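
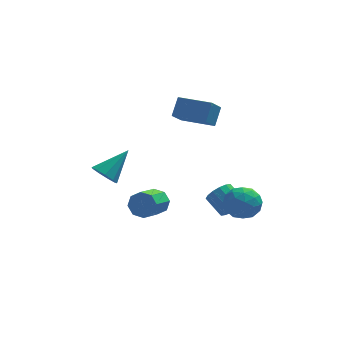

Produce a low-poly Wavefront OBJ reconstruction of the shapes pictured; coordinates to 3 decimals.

v 3.08 -0.755 -3.609
v 3.438 -0.225 -4.055
v 2.838 0.666 -3.476
v 2.48 0.135 -3.031
v 3.102 -0.321 -4.256
v 2.502 0.57 -3.678
v 2.76 -0.533 -4.285
v 2.159 0.358 -3.706
v 2.503 -0.805 -4.132
v 1.903 0.086 -3.553
v 2.401 -1.063 -3.839
v 1.801 -0.173 -3.261
v 2.481 -1.24 -3.485
v 1.881 -0.349 -2.906
v 2.722 -1.286 -3.164
v 2.122 -0.395 -2.585
v 3.058 -1.19 -2.962
v 2.458 -0.299 -2.384
v 3.401 -0.978 -2.934
v 2.8 -0.087 -2.355
v 3.657 -0.706 -3.087
v 3.057 0.185 -2.508
v 3.759 -0.447 -3.379
v 3.159 0.443 -2.801
v 3.679 -0.271 -3.734
v 3.079 0.62 -3.155
v 3.75 -2.043 -2.749
v 4.29 -2.546 -2.06
v 2.37 -2.554 -2.04
v 2.91 -3.057 -1.351
v 2.906 -2.047 -1.351
v 3.759 -1.732 -1.789
v 2.901 -3.368 -2.311
v 3.754 -3.053 -2.749
v 3.765 -3.365 -1.79
v 3.768 -2.549 -1.196
v 2.892 -2.551 -2.904
v 2.895 -1.735 -2.31
v 4.141 -2.25 -2.467
v 2.519 -2.85 -1.633
v 2.517 -2.257 -1.633
v 2.834 -2.552 -1.228
v 3.829 -1.771 -2.307
v 4.146 -2.067 -1.903
v 3.333 -1.774 -1.485
v 2.514 -3.033 -2.197
v 2.831 -3.329 -1.793
v 3.826 -2.548 -2.872
v 4.143 -2.843 -2.467
v 3.327 -3.326 -2.615
v 4.15 -3.027 -1.903
v 3.339 -3.327 -1.486
v 3.334 -3.51 -2.05
v 3.835 -3.325 -2.308
v 4.152 -2.547 -1.554
v 3.341 -2.847 -1.137
v 3.339 -2.254 -1.137
v 3.84 -2.068 -1.395
v 3.843 -3.028 -1.395
v 3.319 -2.253 -2.963
v 2.508 -2.553 -2.546
v 2.82 -3.032 -2.705
v 3.321 -2.846 -2.963
v 3.321 -1.773 -2.614
v 2.51 -2.073 -2.197
v 2.825 -1.775 -1.792
v 3.326 -1.59 -2.05
v 2.817 -2.072 -2.705
v -0.701 -0.375 -3.204
v -0.247 -0.324 -2.571
v -0.986 -1.534 -1.944
v -1.439 -1.585 -2.576
v -0.744 0.004 -2.523
v -1.483 -1.206 -1.896
v -1.215 0.11 -2.874
v -1.954 -1.1 -2.247
v -1.385 -0.068 -3.418
v -2.124 -1.278 -2.791
v -1.154 -0.426 -3.836
v -1.893 -1.636 -3.209
v -0.657 -0.754 -3.884
v -1.396 -1.964 -3.257
v -0.186 -0.86 -3.533
v -0.925 -2.07 -2.906
v -0.016 -0.682 -2.989
v -0.755 -1.892 -2.362
v -3.202 -0.533 -1.04
v -2.605 -0.921 -1.383
v -1.958 0.333 0.14
v -2.691 -0.452 -1.637
v -3.015 -0.021 -1.612
v -3.426 0.171 -1.319
v -3.733 0.034 -0.896
v -3.791 -0.368 -0.54
v -3.573 -0.848 -0.418
v -3.181 -1.18 -0.587
v -2.799 -1.209 -0.968
v 1.667 -1.174 2.912
v 2.026 -0.505 3.802
v 0.119 -0.258 2.847
v 0.478 0.412 3.737
v 2.202 -0.332 2.063
v 2.561 0.338 2.953
v 0.654 0.585 1.998
v 1.013 1.254 2.888
f 2 1 5
f 2 5 3
f 3 5 6
f 3 6 4
f 5 1 7
f 5 7 6
f 6 7 8
f 6 8 4
f 7 1 9
f 7 9 8
f 8 9 10
f 8 10 4
f 9 1 11
f 9 11 10
f 10 11 12
f 10 12 4
f 11 1 13
f 11 13 12
f 12 13 14
f 12 14 4
f 13 1 15
f 13 15 14
f 14 15 16
f 14 16 4
f 15 1 17
f 15 17 16
f 16 17 18
f 16 18 4
f 17 1 19
f 17 19 18
f 18 19 20
f 18 20 4
f 19 1 21
f 19 21 20
f 20 21 22
f 20 22 4
f 21 1 23
f 21 23 22
f 22 23 24
f 22 24 4
f 23 1 25
f 23 25 24
f 24 25 26
f 24 26 4
f 25 1 2
f 25 2 26
f 26 2 3
f 26 3 4
f 27 64 43
f 64 38 67
f 43 67 32
f 64 67 43
f 27 43 39
f 43 32 44
f 39 44 28
f 43 44 39
f 27 39 48
f 39 28 49
f 48 49 34
f 39 49 48
f 27 48 60
f 48 34 63
f 60 63 37
f 48 63 60
f 27 60 64
f 60 37 68
f 64 68 38
f 60 68 64
f 28 44 55
f 44 32 58
f 55 58 36
f 44 58 55
f 32 67 45
f 67 38 66
f 45 66 31
f 67 66 45
f 38 68 65
f 68 37 61
f 65 61 29
f 68 61 65
f 37 63 62
f 63 34 50
f 62 50 33
f 63 50 62
f 34 49 54
f 49 28 51
f 54 51 35
f 49 51 54
f 30 56 42
f 56 36 57
f 42 57 31
f 56 57 42
f 30 42 40
f 42 31 41
f 40 41 29
f 42 41 40
f 30 40 47
f 40 29 46
f 47 46 33
f 40 46 47
f 30 47 52
f 47 33 53
f 52 53 35
f 47 53 52
f 30 52 56
f 52 35 59
f 56 59 36
f 52 59 56
f 31 57 45
f 57 36 58
f 45 58 32
f 57 58 45
f 29 41 65
f 41 31 66
f 65 66 38
f 41 66 65
f 33 46 62
f 46 29 61
f 62 61 37
f 46 61 62
f 35 53 54
f 53 33 50
f 54 50 34
f 53 50 54
f 36 59 55
f 59 35 51
f 55 51 28
f 59 51 55
f 70 69 73
f 70 73 71
f 71 73 74
f 71 74 72
f 73 69 75
f 73 75 74
f 74 75 76
f 74 76 72
f 75 69 77
f 75 77 76
f 76 77 78
f 76 78 72
f 77 69 79
f 77 79 78
f 78 79 80
f 78 80 72
f 79 69 81
f 79 81 80
f 80 81 82
f 80 82 72
f 81 69 83
f 81 83 82
f 82 83 84
f 82 84 72
f 83 69 85
f 83 85 84
f 84 85 86
f 84 86 72
f 85 69 70
f 85 70 86
f 86 70 71
f 86 71 72
f 88 87 90
f 88 90 89
f 90 87 91
f 90 91 89
f 91 87 92
f 91 92 89
f 92 87 93
f 92 93 89
f 93 87 94
f 93 94 89
f 94 87 95
f 94 95 89
f 95 87 96
f 95 96 89
f 96 87 97
f 96 97 89
f 97 87 88
f 97 88 89
f 99 101 98
f 102 99 98
f 98 101 100
f 100 102 98
f 99 105 101
f 103 99 102
f 103 105 99
f 101 105 100
f 104 102 100
f 100 105 104
f 104 103 102
f 105 103 104



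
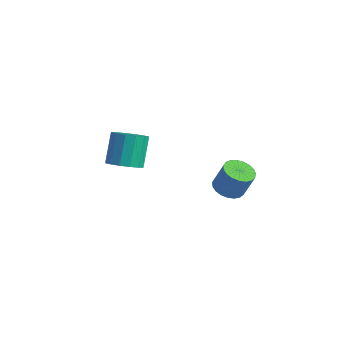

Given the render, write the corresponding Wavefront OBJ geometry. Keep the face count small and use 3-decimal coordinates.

v 3.383 1.283 -2.085
v 3.999 0.928 -2.249
v 4.434 1.123 -1.039
v 3.817 1.477 -0.875
v 4.07 1.214 -2.321
v 4.505 1.409 -1.111
v 4.022 1.512 -2.351
v 4.457 1.707 -1.142
v 3.864 1.771 -2.336
v 4.298 1.966 -1.126
v 3.622 1.945 -2.277
v 4.056 2.14 -1.068
v 3.339 2.004 -2.185
v 3.773 2.199 -0.976
v 3.064 1.939 -2.076
v 3.498 2.134 -0.866
v 2.843 1.76 -1.968
v 3.278 1.955 -0.758
v 2.716 1.499 -1.88
v 3.151 1.694 -0.671
v 2.705 1.2 -1.828
v 3.139 1.395 -0.618
v 2.81 0.916 -1.82
v 3.244 1.11 -0.61
v 3.015 0.695 -1.858
v 3.449 0.889 -0.648
v 3.283 0.575 -1.935
v 3.717 0.77 -0.725
v 3.568 0.578 -2.038
v 4.003 0.773 -0.828
v 3.822 0.703 -2.149
v 4.256 0.898 -0.939
v -1.377 0.024 -2.361
v -0.617 0.404 -2.362
v -1.042 1.257 -1.039
v -1.803 0.876 -1.039
v -0.874 0.662 -2.61
v -1.299 1.514 -1.288
v -1.265 0.748 -2.792
v -1.69 1.6 -1.469
v -1.687 0.641 -2.858
v -2.112 1.493 -1.535
v -2.025 0.368 -2.791
v -2.45 1.22 -1.468
v -2.19 0.003 -2.609
v -2.615 0.855 -1.286
v -2.138 -0.357 -2.361
v -2.563 0.496 -1.038
v -1.881 -0.614 -2.112
v -2.306 0.238 -0.79
v -1.49 -0.7 -1.931
v -1.915 0.152 -0.608
v -1.068 -0.593 -1.865
v -1.493 0.259 -0.542
v -0.73 -0.32 -1.932
v -1.155 0.532 -0.609
v -0.565 0.045 -2.114
v -0.99 0.897 -0.791
f 2 1 5
f 2 5 3
f 3 5 6
f 3 6 4
f 5 1 7
f 5 7 6
f 6 7 8
f 6 8 4
f 7 1 9
f 7 9 8
f 8 9 10
f 8 10 4
f 9 1 11
f 9 11 10
f 10 11 12
f 10 12 4
f 11 1 13
f 11 13 12
f 12 13 14
f 12 14 4
f 13 1 15
f 13 15 14
f 14 15 16
f 14 16 4
f 15 1 17
f 15 17 16
f 16 17 18
f 16 18 4
f 17 1 19
f 17 19 18
f 18 19 20
f 18 20 4
f 19 1 21
f 19 21 20
f 20 21 22
f 20 22 4
f 21 1 23
f 21 23 22
f 22 23 24
f 22 24 4
f 23 1 25
f 23 25 24
f 24 25 26
f 24 26 4
f 25 1 27
f 25 27 26
f 26 27 28
f 26 28 4
f 27 1 29
f 27 29 28
f 28 29 30
f 28 30 4
f 29 1 31
f 29 31 30
f 30 31 32
f 30 32 4
f 31 1 2
f 31 2 32
f 32 2 3
f 32 3 4
f 34 33 37
f 34 37 35
f 35 37 38
f 35 38 36
f 37 33 39
f 37 39 38
f 38 39 40
f 38 40 36
f 39 33 41
f 39 41 40
f 40 41 42
f 40 42 36
f 41 33 43
f 41 43 42
f 42 43 44
f 42 44 36
f 43 33 45
f 43 45 44
f 44 45 46
f 44 46 36
f 45 33 47
f 45 47 46
f 46 47 48
f 46 48 36
f 47 33 49
f 47 49 48
f 48 49 50
f 48 50 36
f 49 33 51
f 49 51 50
f 50 51 52
f 50 52 36
f 51 33 53
f 51 53 52
f 52 53 54
f 52 54 36
f 53 33 55
f 53 55 54
f 54 55 56
f 54 56 36
f 55 33 57
f 55 57 56
f 56 57 58
f 56 58 36
f 57 33 34
f 57 34 58
f 58 34 35
f 58 35 36



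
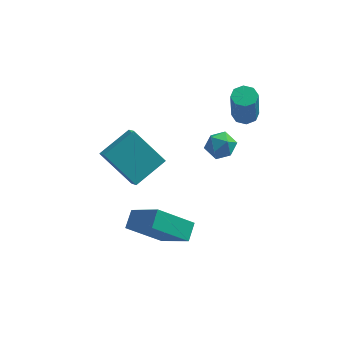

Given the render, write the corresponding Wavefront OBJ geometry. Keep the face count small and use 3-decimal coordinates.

v -0.486 -3.821 -2.4
v -0.299 -2.987 -1.921
v -1.776 -2.798 -3.672
v -1.588 -1.965 -3.193
v 1.088 -3.435 -3.687
v 1.276 -2.602 -3.208
v -0.201 -2.413 -4.959
v -0.014 -1.579 -4.48
v 2.35 1.131 -0.118
v 2.917 0.814 -0.584
v 1.443 0.506 -0.796
v 2.01 0.189 -1.262
v 1.947 -0.038 -0.499
v 2.507 0.348 -0.079
v 1.853 0.972 -1.301
v 2.413 1.358 -0.881
v 2.609 0.715 -1.315
v 2.668 0.092 -0.819
v 1.692 1.228 -0.561
v 1.751 0.605 -0.065
v -1.797 -0.079 -3.187
v -1.493 -0.782 -2.544
v -3.308 0.593 -1.736
v -3.004 -0.109 -1.093
v -0.576 1.109 -2.467
v -0.272 0.407 -1.824
v -2.087 1.782 -1.016
v -1.783 1.079 -0.373
v 3.147 3.111 -0.661
v 3.532 3.598 -0.506
v 3.497 3.017 1.397
v 3.113 2.529 1.241
v 3.057 3.717 -0.478
v 3.023 3.136 1.425
v 2.636 3.481 -0.558
v 2.601 2.9 1.345
v 2.514 3.028 -0.698
v 2.479 2.447 1.205
v 2.763 2.623 -0.817
v 2.728 2.042 1.086
v 3.237 2.504 -0.845
v 3.203 1.923 1.058
v 3.659 2.74 -0.765
v 3.624 2.159 1.138
v 3.781 3.193 -0.625
v 3.746 2.612 1.278
f 2 4 1
f 5 2 1
f 1 4 3
f 3 5 1
f 2 8 4
f 6 2 5
f 6 8 2
f 4 8 3
f 7 5 3
f 3 8 7
f 7 6 5
f 8 6 7
f 9 20 14
f 9 14 10
f 9 10 16
f 9 16 19
f 9 19 20
f 10 14 18
f 14 20 13
f 20 19 11
f 19 16 15
f 16 10 17
f 12 18 13
f 12 13 11
f 12 11 15
f 12 15 17
f 12 17 18
f 13 18 14
f 11 13 20
f 15 11 19
f 17 15 16
f 18 17 10
f 22 24 21
f 25 22 21
f 21 24 23
f 23 25 21
f 22 28 24
f 26 22 25
f 26 28 22
f 24 28 23
f 27 25 23
f 23 28 27
f 27 26 25
f 28 26 27
f 30 29 33
f 30 33 31
f 31 33 34
f 31 34 32
f 33 29 35
f 33 35 34
f 34 35 36
f 34 36 32
f 35 29 37
f 35 37 36
f 36 37 38
f 36 38 32
f 37 29 39
f 37 39 38
f 38 39 40
f 38 40 32
f 39 29 41
f 39 41 40
f 40 41 42
f 40 42 32
f 41 29 43
f 41 43 42
f 42 43 44
f 42 44 32
f 43 29 45
f 43 45 44
f 44 45 46
f 44 46 32
f 45 29 30
f 45 30 46
f 46 30 31
f 46 31 32



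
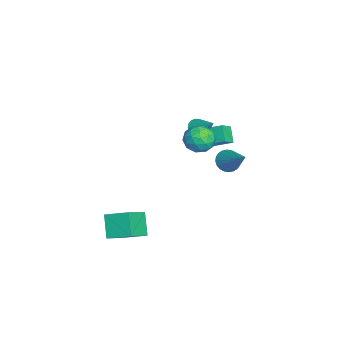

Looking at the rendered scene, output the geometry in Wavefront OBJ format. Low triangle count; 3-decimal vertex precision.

v -3.722 0.58 -2.732
v -4.434 0.424 -2.003
v -3.275 2.247 -1.939
v -3.987 2.092 -1.211
v -3.073 0.148 -2.189
v -3.785 -0.007 -1.461
v -2.626 1.816 -1.397
v -3.338 1.66 -0.668
v -1.699 0.46 0.216
v -1.489 0.802 -0.243
v -0.941 1.24 1.144
v -1.715 0.933 -0.169
v -1.938 0.97 -0.018
v -2.113 0.906 0.179
v -2.206 0.753 0.383
v -2.199 0.543 0.554
v -2.093 0.316 0.658
v -1.908 0.117 0.675
v -1.682 -0.013 0.6
v -1.46 -0.05 0.45
v -1.284 0.014 0.253
v -1.191 0.166 0.048
v -1.198 0.377 -0.123
v -1.304 0.604 -0.227
v 1.826 1.989 0.357
v 2.325 1.813 -0.053
v 3.154 2.811 1.623
v 2.266 2.051 -0.144
v 2.139 2.279 -0.159
v 1.964 2.463 -0.096
v 1.769 2.575 0.037
v 1.582 2.598 0.218
v 1.432 2.528 0.421
v 1.342 2.376 0.614
v 1.326 2.165 0.768
v 1.386 1.928 0.859
v 1.513 1.7 0.874
v 1.687 1.516 0.811
v 1.883 1.404 0.678
v 2.069 1.381 0.497
v 2.219 1.451 0.294
v 2.309 1.602 0.101
v 0.52 1.276 1.382
v 1.106 0.633 1.455
v -0.206 0.507 0.445
v 0.38 -0.136 0.518
v -0.151 0.049 1.186
v 0.297 0.524 1.765
v 0.603 0.616 0.135
v 1.051 1.091 0.714
v 1.157 0.225 0.685
v 0.691 -0.125 1.334
v 0.209 1.265 0.566
v -0.257 0.915 1.215
v 0.877 1.021 1.5
v 0.023 0.119 0.4
v -0.289 0.227 0.792
v 0.055 -0.151 0.835
v 0.402 0.957 1.682
v 0.746 0.58 1.725
v 0.007 0.237 1.567
v 0.154 0.56 0.175
v 0.498 0.183 0.218
v 0.845 1.291 1.065
v 1.189 0.913 1.108
v 0.893 0.903 0.333
v 1.251 0.404 1.091
v 0.824 -0.047 0.54
v 0.955 0.395 0.315
v 1.219 0.674 0.655
v 0.977 0.198 1.472
v 0.55 -0.253 0.922
v 0.238 -0.145 1.314
v 0.502 0.134 1.654
v 1.007 -0.041 1.02
v 0.35 1.393 0.978
v -0.077 0.942 0.428
v 0.398 1.006 0.246
v 0.662 1.285 0.586
v 0.076 1.187 1.36
v -0.351 0.736 0.809
v -0.319 0.466 1.245
v -0.055 0.745 1.585
v -0.107 1.181 0.88
v 1.464 -3.273 -4.069
v 2.668 -4.004 -3.172
v 1.832 -2.061 -3.575
v 3.036 -2.792 -2.678
v 2.364 -3.108 -5.142
v 3.568 -3.839 -4.245
v 2.732 -1.896 -4.648
v 3.936 -2.627 -3.751
f 2 4 1
f 5 2 1
f 1 4 3
f 3 5 1
f 2 8 4
f 6 2 5
f 6 8 2
f 4 8 3
f 7 5 3
f 3 8 7
f 7 6 5
f 8 6 7
f 10 9 12
f 10 12 11
f 12 9 13
f 12 13 11
f 13 9 14
f 13 14 11
f 14 9 15
f 14 15 11
f 15 9 16
f 15 16 11
f 16 9 17
f 16 17 11
f 17 9 18
f 17 18 11
f 18 9 19
f 18 19 11
f 19 9 20
f 19 20 11
f 20 9 21
f 20 21 11
f 21 9 22
f 21 22 11
f 22 9 23
f 22 23 11
f 23 9 24
f 23 24 11
f 24 9 10
f 24 10 11
f 26 25 28
f 26 28 27
f 28 25 29
f 28 29 27
f 29 25 30
f 29 30 27
f 30 25 31
f 30 31 27
f 31 25 32
f 31 32 27
f 32 25 33
f 32 33 27
f 33 25 34
f 33 34 27
f 34 25 35
f 34 35 27
f 35 25 36
f 35 36 27
f 36 25 37
f 36 37 27
f 37 25 38
f 37 38 27
f 38 25 39
f 38 39 27
f 39 25 40
f 39 40 27
f 40 25 41
f 40 41 27
f 41 25 42
f 41 42 27
f 42 25 26
f 42 26 27
f 43 80 59
f 80 54 83
f 59 83 48
f 80 83 59
f 43 59 55
f 59 48 60
f 55 60 44
f 59 60 55
f 43 55 64
f 55 44 65
f 64 65 50
f 55 65 64
f 43 64 76
f 64 50 79
f 76 79 53
f 64 79 76
f 43 76 80
f 76 53 84
f 80 84 54
f 76 84 80
f 44 60 71
f 60 48 74
f 71 74 52
f 60 74 71
f 48 83 61
f 83 54 82
f 61 82 47
f 83 82 61
f 54 84 81
f 84 53 77
f 81 77 45
f 84 77 81
f 53 79 78
f 79 50 66
f 78 66 49
f 79 66 78
f 50 65 70
f 65 44 67
f 70 67 51
f 65 67 70
f 46 72 58
f 72 52 73
f 58 73 47
f 72 73 58
f 46 58 56
f 58 47 57
f 56 57 45
f 58 57 56
f 46 56 63
f 56 45 62
f 63 62 49
f 56 62 63
f 46 63 68
f 63 49 69
f 68 69 51
f 63 69 68
f 46 68 72
f 68 51 75
f 72 75 52
f 68 75 72
f 47 73 61
f 73 52 74
f 61 74 48
f 73 74 61
f 45 57 81
f 57 47 82
f 81 82 54
f 57 82 81
f 49 62 78
f 62 45 77
f 78 77 53
f 62 77 78
f 51 69 70
f 69 49 66
f 70 66 50
f 69 66 70
f 52 75 71
f 75 51 67
f 71 67 44
f 75 67 71
f 86 88 85
f 89 86 85
f 85 88 87
f 87 89 85
f 86 92 88
f 90 86 89
f 90 92 86
f 88 92 87
f 91 89 87
f 87 92 91
f 91 90 89
f 92 90 91



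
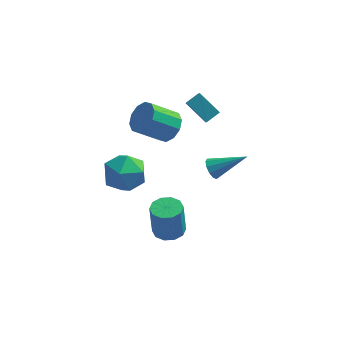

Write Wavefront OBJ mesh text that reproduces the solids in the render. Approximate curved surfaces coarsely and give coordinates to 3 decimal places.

v 2.917 2.896 -4.334
v 3.19 2.475 -4.733
v 4.683 3.064 -3.306
v 3.242 2.837 -4.882
v 3.171 3.222 -4.823
v 3.003 3.482 -4.577
v 2.802 3.518 -4.238
v 2.645 3.316 -3.936
v 2.592 2.954 -3.786
v 2.664 2.569 -3.845
v 2.832 2.309 -4.092
v 3.033 2.274 -4.431
v 1.341 -3.628 -2.568
v 1.93 -3.087 -2.538
v 1.808 -3.051 -0.783
v 1.219 -3.592 -0.812
v 1.5 -2.844 -2.573
v 1.379 -2.808 -0.817
v 1.01 -2.901 -2.606
v 0.889 -2.864 -0.85
v 0.646 -3.235 -2.624
v 0.525 -3.199 -0.869
v 0.548 -3.719 -2.621
v 0.426 -3.683 -0.865
v 0.752 -4.169 -2.597
v 0.63 -4.133 -0.842
v 1.181 -4.412 -2.563
v 1.06 -4.376 -0.807
v 1.671 -4.356 -2.53
v 1.55 -4.319 -0.774
v 2.035 -4.021 -2.511
v 1.914 -3.985 -0.756
v 2.134 -3.537 -2.515
v 2.012 -3.501 -0.759
v 0.986 0.477 1.431
v 1.408 0.92 2.105
v 0.137 0.466 3.202
v -0.286 0.023 2.529
v 1.06 1.282 1.851
v -0.212 0.827 2.948
v 0.684 1.336 1.437
v -0.588 0.881 2.534
v 0.422 1.062 1.021
v -0.849 0.607 2.118
v 0.377 0.565 0.761
v -0.895 0.11 1.858
v 0.563 0.034 0.758
v -0.708 -0.42 1.855
v 0.912 -0.327 1.012
v -0.36 -0.782 2.109
v 1.288 -0.381 1.426
v 0.016 -0.836 2.523
v 1.549 -0.107 1.842
v 0.278 -0.562 2.939
v 1.595 0.39 2.102
v 0.323 -0.065 3.199
v 2.625 2.014 0.422
v 2.747 0.958 1.466
v 1.592 2.686 1.223
v 1.714 1.63 2.266
v 3.226 2.47 0.814
v 3.348 1.414 1.857
v 2.193 3.142 1.614
v 2.315 2.086 2.658
v -1.892 -1.725 0.466
v -1.305 -0.732 0.139
v -0.575 -2.808 -0.459
v 0.012 -1.815 -0.786
v -0.002 -2.152 0.364
v -0.816 -1.483 0.936
v -1.064 -2.057 -1.256
v -1.878 -1.388 -0.684
v -0.793 -0.938 -0.925
v -0.137 -0.996 0.076
v -1.743 -2.544 -0.396
v -1.087 -2.602 0.605
f 2 1 4
f 2 4 3
f 4 1 5
f 4 5 3
f 5 1 6
f 5 6 3
f 6 1 7
f 6 7 3
f 7 1 8
f 7 8 3
f 8 1 9
f 8 9 3
f 9 1 10
f 9 10 3
f 10 1 11
f 10 11 3
f 11 1 12
f 11 12 3
f 12 1 2
f 12 2 3
f 14 13 17
f 14 17 15
f 15 17 18
f 15 18 16
f 17 13 19
f 17 19 18
f 18 19 20
f 18 20 16
f 19 13 21
f 19 21 20
f 20 21 22
f 20 22 16
f 21 13 23
f 21 23 22
f 22 23 24
f 22 24 16
f 23 13 25
f 23 25 24
f 24 25 26
f 24 26 16
f 25 13 27
f 25 27 26
f 26 27 28
f 26 28 16
f 27 13 29
f 27 29 28
f 28 29 30
f 28 30 16
f 29 13 31
f 29 31 30
f 30 31 32
f 30 32 16
f 31 13 33
f 31 33 32
f 32 33 34
f 32 34 16
f 33 13 14
f 33 14 34
f 34 14 15
f 34 15 16
f 36 35 39
f 36 39 37
f 37 39 40
f 37 40 38
f 39 35 41
f 39 41 40
f 40 41 42
f 40 42 38
f 41 35 43
f 41 43 42
f 42 43 44
f 42 44 38
f 43 35 45
f 43 45 44
f 44 45 46
f 44 46 38
f 45 35 47
f 45 47 46
f 46 47 48
f 46 48 38
f 47 35 49
f 47 49 48
f 48 49 50
f 48 50 38
f 49 35 51
f 49 51 50
f 50 51 52
f 50 52 38
f 51 35 53
f 51 53 52
f 52 53 54
f 52 54 38
f 53 35 55
f 53 55 54
f 54 55 56
f 54 56 38
f 55 35 36
f 55 36 56
f 56 36 37
f 56 37 38
f 58 60 57
f 61 58 57
f 57 60 59
f 59 61 57
f 58 64 60
f 62 58 61
f 62 64 58
f 60 64 59
f 63 61 59
f 59 64 63
f 63 62 61
f 64 62 63
f 65 76 70
f 65 70 66
f 65 66 72
f 65 72 75
f 65 75 76
f 66 70 74
f 70 76 69
f 76 75 67
f 75 72 71
f 72 66 73
f 68 74 69
f 68 69 67
f 68 67 71
f 68 71 73
f 68 73 74
f 69 74 70
f 67 69 76
f 71 67 75
f 73 71 72
f 74 73 66



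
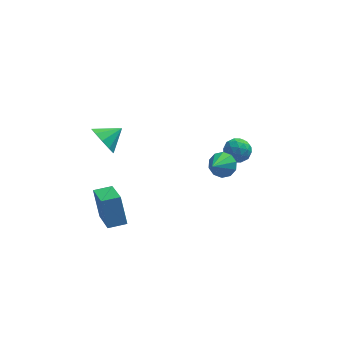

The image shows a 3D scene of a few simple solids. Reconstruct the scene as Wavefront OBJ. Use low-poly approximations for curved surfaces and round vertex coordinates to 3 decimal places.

v 2.708 -1.069 3.012
v 2.996 -1.529 2.692
v 2.192 -1.931 3.788
v 3.234 -1.415 2.978
v 3.271 -1.168 3.277
v 3.094 -0.884 3.475
v 2.769 -0.67 3.496
v 2.421 -0.609 3.332
v 2.183 -0.723 3.046
v 2.145 -0.97 2.747
v 2.323 -1.254 2.549
v 2.648 -1.468 2.528
v -2.138 -2.839 0.809
v -2.362 -2.192 1.995
v -2.428 -1.099 -0.196
v -2.653 -0.451 0.991
v -1.327 -2.669 0.869
v -1.552 -2.021 2.056
v -1.618 -0.928 -0.135
v -1.842 -0.281 1.051
v 3.99 4.029 -0.228
v 4.464 3.635 -0.523
v 3.196 3.365 -0.617
v 3.67 2.971 -0.912
v 3.616 2.989 -0.231
v 4.107 3.399 0.01
v 3.553 3.601 -1.15
v 4.044 4.011 -0.909
v 4.194 3.37 -1.092
v 4.233 2.992 -0.525
v 3.427 4.008 -0.615
v 3.466 3.63 -0.048
v 4.297 3.89 -0.342
v 3.363 3.11 -0.798
v 3.331 3.12 -0.398
v 3.61 2.888 -0.571
v 4.087 3.752 -0.029
v 4.365 3.52 -0.202
v 3.867 3.14 -0.03
v 3.295 3.48 -0.938
v 3.573 3.248 -1.111
v 4.05 4.112 -0.569
v 4.329 3.88 -0.742
v 3.793 3.86 -1.11
v 4.417 3.503 -0.85
v 3.95 3.113 -1.078
v 3.881 3.483 -1.218
v 4.17 3.724 -1.077
v 4.439 3.281 -0.516
v 3.973 2.89 -0.744
v 3.941 2.901 -0.344
v 4.229 3.142 -0.203
v 4.281 3.125 -0.85
v 3.687 4.11 -0.396
v 3.221 3.719 -0.624
v 3.431 3.858 -0.937
v 3.719 4.099 -0.796
v 3.71 3.887 -0.062
v 3.243 3.497 -0.29
v 3.49 3.276 -0.063
v 3.779 3.517 0.078
v 3.379 3.875 -0.29
v -2.143 2.58 1.419
v -1.685 2.308 0.796
v -1.277 2.98 1.881
v -1.842 2.777 0.683
v -2.113 3.17 0.851
v -2.396 3.338 1.236
v -2.582 3.217 1.691
v -2.601 2.852 2.043
v -2.445 2.383 2.156
v -2.173 1.99 1.988
v -1.89 1.822 1.602
v -1.704 1.943 1.147
f 2 1 4
f 2 4 3
f 4 1 5
f 4 5 3
f 5 1 6
f 5 6 3
f 6 1 7
f 6 7 3
f 7 1 8
f 7 8 3
f 8 1 9
f 8 9 3
f 9 1 10
f 9 10 3
f 10 1 11
f 10 11 3
f 11 1 12
f 11 12 3
f 12 1 2
f 12 2 3
f 14 16 13
f 17 14 13
f 13 16 15
f 15 17 13
f 14 20 16
f 18 14 17
f 18 20 14
f 16 20 15
f 19 17 15
f 15 20 19
f 19 18 17
f 20 18 19
f 21 58 37
f 58 32 61
f 37 61 26
f 58 61 37
f 21 37 33
f 37 26 38
f 33 38 22
f 37 38 33
f 21 33 42
f 33 22 43
f 42 43 28
f 33 43 42
f 21 42 54
f 42 28 57
f 54 57 31
f 42 57 54
f 21 54 58
f 54 31 62
f 58 62 32
f 54 62 58
f 22 38 49
f 38 26 52
f 49 52 30
f 38 52 49
f 26 61 39
f 61 32 60
f 39 60 25
f 61 60 39
f 32 62 59
f 62 31 55
f 59 55 23
f 62 55 59
f 31 57 56
f 57 28 44
f 56 44 27
f 57 44 56
f 28 43 48
f 43 22 45
f 48 45 29
f 43 45 48
f 24 50 36
f 50 30 51
f 36 51 25
f 50 51 36
f 24 36 34
f 36 25 35
f 34 35 23
f 36 35 34
f 24 34 41
f 34 23 40
f 41 40 27
f 34 40 41
f 24 41 46
f 41 27 47
f 46 47 29
f 41 47 46
f 24 46 50
f 46 29 53
f 50 53 30
f 46 53 50
f 25 51 39
f 51 30 52
f 39 52 26
f 51 52 39
f 23 35 59
f 35 25 60
f 59 60 32
f 35 60 59
f 27 40 56
f 40 23 55
f 56 55 31
f 40 55 56
f 29 47 48
f 47 27 44
f 48 44 28
f 47 44 48
f 30 53 49
f 53 29 45
f 49 45 22
f 53 45 49
f 64 63 66
f 64 66 65
f 66 63 67
f 66 67 65
f 67 63 68
f 67 68 65
f 68 63 69
f 68 69 65
f 69 63 70
f 69 70 65
f 70 63 71
f 70 71 65
f 71 63 72
f 71 72 65
f 72 63 73
f 72 73 65
f 73 63 74
f 73 74 65
f 74 63 64
f 74 64 65



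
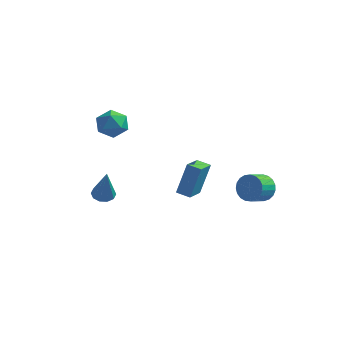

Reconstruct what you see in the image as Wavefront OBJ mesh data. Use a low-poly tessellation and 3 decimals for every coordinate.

v 3.074 3.723 -0.894
v 3.594 3.842 -0.232
v 3.265 2.895 0.196
v 2.746 2.777 -0.466
v 3.296 3.996 -0.12
v 2.967 3.049 0.308
v 2.96 4.103 -0.142
v 2.631 3.156 0.286
v 2.643 4.144 -0.294
v 2.315 3.197 0.134
v 2.402 4.113 -0.55
v 2.073 3.166 -0.122
v 2.276 4.014 -0.865
v 1.947 3.067 -0.437
v 2.288 3.865 -1.185
v 1.96 2.918 -0.757
v 2.437 3.691 -1.455
v 2.108 2.744 -1.027
v 2.695 3.523 -1.628
v 2.367 2.576 -1.2
v 3.02 3.39 -1.674
v 2.691 2.443 -1.246
v 3.353 3.314 -1.585
v 3.024 2.367 -1.157
v 3.639 3.309 -1.377
v 3.31 2.363 -0.948
v 3.826 3.376 -1.085
v 3.498 2.429 -0.657
v 3.884 3.503 -0.76
v 3.555 2.556 -0.332
v 3.802 3.668 -0.458
v 3.473 2.721 -0.03
v -4.016 0.818 4.613
v -3.101 0.718 4.44
v -4.339 0.002 3.38
v -3.424 -0.098 3.207
v -3.81 -0.525 3.945
v -3.611 -0.02 4.707
v -3.829 0.74 3.113
v -3.63 1.245 3.875
v -2.986 0.67 3.513
v -2.974 -0.112 4.027
v -4.466 0.832 3.793
v -4.454 0.05 4.307
v -2.829 -2.419 0.561
v -2.422 -2.82 0.32
v -2.311 -3.021 2.439
v -2.241 -2.487 0.376
v -2.285 -2.128 0.504
v -2.536 -1.88 0.652
v -2.9 -1.838 0.766
v -3.236 -2.018 0.801
v -3.417 -2.351 0.745
v -3.374 -2.71 0.618
v -3.122 -2.957 0.469
v -2.759 -2.999 0.355
v -0.871 1.812 -1.2
v -0.501 2.332 0.685
v -0.875 3.046 -1.539
v -0.505 3.566 0.346
v -0.075 1.774 -1.346
v 0.295 2.294 0.539
v -0.079 3.008 -1.685
v 0.291 3.528 0.2
f 2 1 5
f 2 5 3
f 3 5 6
f 3 6 4
f 5 1 7
f 5 7 6
f 6 7 8
f 6 8 4
f 7 1 9
f 7 9 8
f 8 9 10
f 8 10 4
f 9 1 11
f 9 11 10
f 10 11 12
f 10 12 4
f 11 1 13
f 11 13 12
f 12 13 14
f 12 14 4
f 13 1 15
f 13 15 14
f 14 15 16
f 14 16 4
f 15 1 17
f 15 17 16
f 16 17 18
f 16 18 4
f 17 1 19
f 17 19 18
f 18 19 20
f 18 20 4
f 19 1 21
f 19 21 20
f 20 21 22
f 20 22 4
f 21 1 23
f 21 23 22
f 22 23 24
f 22 24 4
f 23 1 25
f 23 25 24
f 24 25 26
f 24 26 4
f 25 1 27
f 25 27 26
f 26 27 28
f 26 28 4
f 27 1 29
f 27 29 28
f 28 29 30
f 28 30 4
f 29 1 31
f 29 31 30
f 30 31 32
f 30 32 4
f 31 1 2
f 31 2 32
f 32 2 3
f 32 3 4
f 33 44 38
f 33 38 34
f 33 34 40
f 33 40 43
f 33 43 44
f 34 38 42
f 38 44 37
f 44 43 35
f 43 40 39
f 40 34 41
f 36 42 37
f 36 37 35
f 36 35 39
f 36 39 41
f 36 41 42
f 37 42 38
f 35 37 44
f 39 35 43
f 41 39 40
f 42 41 34
f 46 45 48
f 46 48 47
f 48 45 49
f 48 49 47
f 49 45 50
f 49 50 47
f 50 45 51
f 50 51 47
f 51 45 52
f 51 52 47
f 52 45 53
f 52 53 47
f 53 45 54
f 53 54 47
f 54 45 55
f 54 55 47
f 55 45 56
f 55 56 47
f 56 45 46
f 56 46 47
f 58 60 57
f 61 58 57
f 57 60 59
f 59 61 57
f 58 64 60
f 62 58 61
f 62 64 58
f 60 64 59
f 63 61 59
f 59 64 63
f 63 62 61
f 64 62 63



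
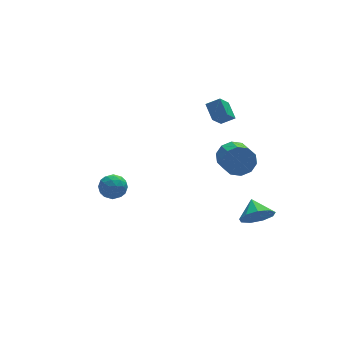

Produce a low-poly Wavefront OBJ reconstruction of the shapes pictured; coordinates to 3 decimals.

v -3.535 0.451 -1.004
v -2.892 0.811 -1.174
v -3.148 -0.531 -1.626
v -2.505 -0.171 -1.796
v -2.642 -0.384 -1.083
v -2.881 0.222 -0.698
v -3.159 0.058 -2.102
v -3.398 0.664 -1.717
v -2.659 0.569 -1.852
v -2.34 0.295 -1.222
v -3.7 -0.015 -1.578
v -3.381 -0.289 -0.948
v -3.247 0.717 -1.034
v -2.793 -0.437 -1.766
v -2.874 -0.563 -1.346
v -2.495 -0.351 -1.446
v -3.241 0.371 -0.755
v -2.863 0.583 -0.855
v -2.716 -0.12 -0.801
v -3.177 -0.303 -1.945
v -2.799 -0.091 -2.045
v -3.545 0.631 -1.354
v -3.166 0.843 -1.454
v -3.324 0.4 -1.999
v -2.732 0.787 -1.533
v -2.505 0.209 -1.898
v -2.889 0.343 -2.078
v -3.03 0.7 -1.852
v -2.545 0.626 -1.163
v -2.317 0.049 -1.528
v -2.398 -0.077 -1.109
v -2.539 0.28 -0.883
v -2.408 0.483 -1.561
v -3.723 0.231 -1.272
v -3.495 -0.346 -1.637
v -3.501 0 -1.917
v -3.642 0.357 -1.691
v -3.535 0.071 -0.902
v -3.308 -0.507 -1.267
v -3.01 -0.42 -0.948
v -3.151 -0.063 -0.722
v -3.632 -0.203 -1.239
v 3.551 -2.065 -3.58
v 4.005 -1.679 -4.28
v 3.589 -1.095 -3.02
v 3.385 -1.608 -4.361
v 2.842 -1.751 -4.075
v 2.631 -2.041 -3.558
v 2.851 -2.342 -3.051
v 3.398 -2.513 -2.791
v 4.016 -2.475 -2.9
v 4.417 -2.244 -3.327
v 4.413 -1.93 -3.872
v 2.466 -1.484 0.752
v 2.962 -1.767 0.109
v 2.87 -2.878 0.525
v 2.374 -2.596 1.168
v 3.279 -1.64 0.517
v 3.186 -2.751 0.933
v 3.285 -1.454 1.015
v 3.192 -2.565 1.431
v 2.978 -1.28 1.412
v 2.885 -2.391 1.828
v 2.476 -1.184 1.558
v 2.383 -2.295 1.974
v 1.97 -1.202 1.395
v 1.878 -2.313 1.811
v 1.654 -1.329 0.987
v 1.561 -2.44 1.403
v 1.648 -1.515 0.489
v 1.555 -2.626 0.905
v 1.955 -1.689 0.092
v 1.862 -2.8 0.508
v 2.457 -1.785 -0.054
v 2.364 -2.896 0.362
v 3.604 3.48 -0.63
v 2.956 2.955 0.176
v 3.556 4.401 -0.068
v 2.909 3.875 0.738
v 4.291 3.265 -0.218
v 3.644 2.739 0.588
v 4.244 4.185 0.344
v 3.596 3.66 1.15
f 1 38 17
f 38 12 41
f 17 41 6
f 38 41 17
f 1 17 13
f 17 6 18
f 13 18 2
f 17 18 13
f 1 13 22
f 13 2 23
f 22 23 8
f 13 23 22
f 1 22 34
f 22 8 37
f 34 37 11
f 22 37 34
f 1 34 38
f 34 11 42
f 38 42 12
f 34 42 38
f 2 18 29
f 18 6 32
f 29 32 10
f 18 32 29
f 6 41 19
f 41 12 40
f 19 40 5
f 41 40 19
f 12 42 39
f 42 11 35
f 39 35 3
f 42 35 39
f 11 37 36
f 37 8 24
f 36 24 7
f 37 24 36
f 8 23 28
f 23 2 25
f 28 25 9
f 23 25 28
f 4 30 16
f 30 10 31
f 16 31 5
f 30 31 16
f 4 16 14
f 16 5 15
f 14 15 3
f 16 15 14
f 4 14 21
f 14 3 20
f 21 20 7
f 14 20 21
f 4 21 26
f 21 7 27
f 26 27 9
f 21 27 26
f 4 26 30
f 26 9 33
f 30 33 10
f 26 33 30
f 5 31 19
f 31 10 32
f 19 32 6
f 31 32 19
f 3 15 39
f 15 5 40
f 39 40 12
f 15 40 39
f 7 20 36
f 20 3 35
f 36 35 11
f 20 35 36
f 9 27 28
f 27 7 24
f 28 24 8
f 27 24 28
f 10 33 29
f 33 9 25
f 29 25 2
f 33 25 29
f 44 43 46
f 44 46 45
f 46 43 47
f 46 47 45
f 47 43 48
f 47 48 45
f 48 43 49
f 48 49 45
f 49 43 50
f 49 50 45
f 50 43 51
f 50 51 45
f 51 43 52
f 51 52 45
f 52 43 53
f 52 53 45
f 53 43 44
f 53 44 45
f 55 54 58
f 55 58 56
f 56 58 59
f 56 59 57
f 58 54 60
f 58 60 59
f 59 60 61
f 59 61 57
f 60 54 62
f 60 62 61
f 61 62 63
f 61 63 57
f 62 54 64
f 62 64 63
f 63 64 65
f 63 65 57
f 64 54 66
f 64 66 65
f 65 66 67
f 65 67 57
f 66 54 68
f 66 68 67
f 67 68 69
f 67 69 57
f 68 54 70
f 68 70 69
f 69 70 71
f 69 71 57
f 70 54 72
f 70 72 71
f 71 72 73
f 71 73 57
f 72 54 74
f 72 74 73
f 73 74 75
f 73 75 57
f 74 54 55
f 74 55 75
f 75 55 56
f 75 56 57
f 77 79 76
f 80 77 76
f 76 79 78
f 78 80 76
f 77 83 79
f 81 77 80
f 81 83 77
f 79 83 78
f 82 80 78
f 78 83 82
f 82 81 80
f 83 81 82



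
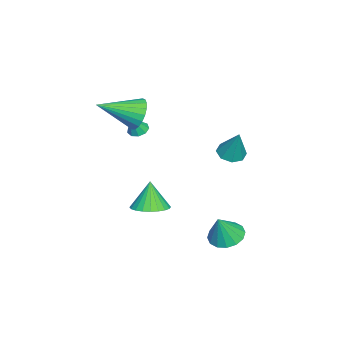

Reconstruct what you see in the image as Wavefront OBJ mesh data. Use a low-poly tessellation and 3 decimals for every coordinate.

v 1.941 2.285 -2.918
v 2.573 2.911 -3.052
v 2.499 2.015 -1.542
v 2.215 3.141 -2.862
v 1.784 3.141 -2.686
v 1.394 2.912 -2.573
v 1.151 2.515 -2.553
v 1.119 2.056 -2.63
v 1.308 1.659 -2.785
v 1.666 1.43 -2.975
v 2.098 1.43 -3.15
v 2.487 1.659 -3.263
v 2.731 2.056 -3.284
v 2.762 2.514 -3.206
v -1.049 -2.176 -3.698
v -0.105 -2.286 -3.42
v -1.511 -2.304 -2.182
v -0.146 -1.902 -3.399
v -0.323 -1.56 -3.425
v -0.612 -1.312 -3.492
v -0.967 -1.195 -3.59
v -1.334 -1.228 -3.705
v -1.658 -1.405 -3.818
v -1.889 -1.699 -3.914
v -1.993 -2.066 -3.976
v -1.952 -2.45 -3.996
v -1.774 -2.792 -3.971
v -1.486 -3.04 -3.904
v -1.131 -3.157 -3.806
v -0.764 -3.124 -3.691
v -0.44 -2.947 -3.578
v -0.209 -2.653 -3.482
v -3.518 1.203 -0.76
v -2.857 0.842 -0.86
v -3.002 1.697 0.86
v -2.837 1.397 -1.036
v -3.216 1.837 -1.05
v -3.772 1.906 -0.893
v -4.18 1.563 -0.659
v -4.199 1.009 -0.483
v -3.82 0.568 -0.47
v -3.264 0.499 -0.626
v -1.817 -2.954 2.237
v -1.403 -2.415 2.915
v -0.903 -4.746 3.103
v -1.751 -2.51 3.085
v -2.111 -2.682 3.109
v -2.42 -2.901 2.982
v -2.624 -3.129 2.727
v -2.689 -3.327 2.386
v -2.603 -3.461 2.02
v -2.382 -3.506 1.691
v -2.063 -3.457 1.457
v -1.701 -3.32 1.357
v -1.359 -3.121 1.41
v -1.097 -2.892 1.605
v -0.959 -2.674 1.91
v -0.97 -2.505 2.271
v -1.127 -2.413 2.627
v -2.831 -3.264 0.568
v -2.372 -3.465 0.318
v -2.389 -3.476 1.552
v -2.332 -3.089 0.382
v -2.526 -2.795 0.532
v -2.863 -2.72 0.699
v -3.184 -2.9 0.805
v -3.341 -3.249 0.8
v -3.258 -3.606 0.686
v -2.976 -3.802 0.516
v -2.626 -3.746 0.371
f 2 1 4
f 2 4 3
f 4 1 5
f 4 5 3
f 5 1 6
f 5 6 3
f 6 1 7
f 6 7 3
f 7 1 8
f 7 8 3
f 8 1 9
f 8 9 3
f 9 1 10
f 9 10 3
f 10 1 11
f 10 11 3
f 11 1 12
f 11 12 3
f 12 1 13
f 12 13 3
f 13 1 14
f 13 14 3
f 14 1 2
f 14 2 3
f 16 15 18
f 16 18 17
f 18 15 19
f 18 19 17
f 19 15 20
f 19 20 17
f 20 15 21
f 20 21 17
f 21 15 22
f 21 22 17
f 22 15 23
f 22 23 17
f 23 15 24
f 23 24 17
f 24 15 25
f 24 25 17
f 25 15 26
f 25 26 17
f 26 15 27
f 26 27 17
f 27 15 28
f 27 28 17
f 28 15 29
f 28 29 17
f 29 15 30
f 29 30 17
f 30 15 31
f 30 31 17
f 31 15 32
f 31 32 17
f 32 15 16
f 32 16 17
f 34 33 36
f 34 36 35
f 36 33 37
f 36 37 35
f 37 33 38
f 37 38 35
f 38 33 39
f 38 39 35
f 39 33 40
f 39 40 35
f 40 33 41
f 40 41 35
f 41 33 42
f 41 42 35
f 42 33 34
f 42 34 35
f 44 43 46
f 44 46 45
f 46 43 47
f 46 47 45
f 47 43 48
f 47 48 45
f 48 43 49
f 48 49 45
f 49 43 50
f 49 50 45
f 50 43 51
f 50 51 45
f 51 43 52
f 51 52 45
f 52 43 53
f 52 53 45
f 53 43 54
f 53 54 45
f 54 43 55
f 54 55 45
f 55 43 56
f 55 56 45
f 56 43 57
f 56 57 45
f 57 43 58
f 57 58 45
f 58 43 59
f 58 59 45
f 59 43 44
f 59 44 45
f 61 60 63
f 61 63 62
f 63 60 64
f 63 64 62
f 64 60 65
f 64 65 62
f 65 60 66
f 65 66 62
f 66 60 67
f 66 67 62
f 67 60 68
f 67 68 62
f 68 60 69
f 68 69 62
f 69 60 70
f 69 70 62
f 70 60 61
f 70 61 62



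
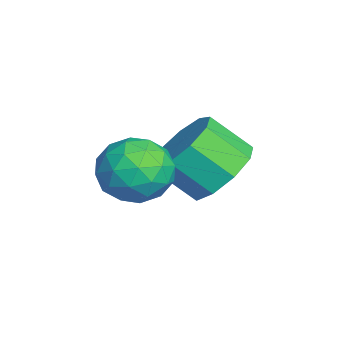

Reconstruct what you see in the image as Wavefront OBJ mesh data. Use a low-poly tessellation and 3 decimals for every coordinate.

v 3.315 0.348 -2.398
v 3.924 -0.09 -2.041
v 2.476 -0.69 -2.239
v 3.085 -1.128 -1.882
v 2.76 -0.472 -1.489
v 3.279 0.169 -1.588
v 3.121 -0.949 -2.692
v 3.64 -0.308 -2.791
v 3.805 -0.892 -2.223
v 3.581 -0.597 -1.48
v 2.819 -0.183 -2.8
v 2.595 0.112 -2.057
v 3.693 0.22 -2.234
v 2.707 -1 -2.046
v 2.516 -0.614 -1.815
v 2.874 -0.872 -1.606
v 3.314 0.372 -1.967
v 3.672 0.115 -1.758
v 2.987 -0.109 -1.433
v 2.728 -0.895 -2.522
v 3.086 -1.152 -2.313
v 3.526 0.092 -2.674
v 3.884 -0.166 -2.465
v 3.413 -0.671 -2.847
v 3.981 -0.509 -2.131
v 3.488 -1.118 -2.037
v 3.509 -1.014 -2.513
v 3.814 -0.637 -2.571
v 3.85 -0.335 -1.694
v 3.356 -0.945 -1.6
v 3.165 -0.559 -1.369
v 3.47 -0.183 -1.427
v 3.779 -0.806 -1.801
v 3.044 0.165 -2.68
v 2.55 -0.445 -2.586
v 2.93 -0.597 -2.853
v 3.235 -0.221 -2.911
v 2.912 0.338 -2.243
v 2.419 -0.271 -2.149
v 2.586 -0.143 -1.709
v 2.891 0.234 -1.767
v 2.621 0.026 -2.479
v 1.75 1.38 -3.132
v 2.114 1.893 -2.502
v 1.934 1.034 -1.698
v 1.57 0.52 -2.328
v 1.513 1.992 -2.53
v 1.334 1.132 -1.727
v 1.024 1.804 -2.84
v 0.845 0.945 -2.036
v 0.874 1.418 -3.286
v 0.695 0.559 -2.483
v 1.134 1.014 -3.66
v 0.954 0.155 -2.857
v 1.682 0.781 -3.787
v 1.502 -0.078 -2.983
v 2.262 0.828 -3.607
v 2.082 -0.031 -2.803
v 2.602 1.133 -3.205
v 2.422 0.274 -2.401
v 2.543 1.554 -2.769
v 2.364 0.695 -1.965
f 1 38 17
f 38 12 41
f 17 41 6
f 38 41 17
f 1 17 13
f 17 6 18
f 13 18 2
f 17 18 13
f 1 13 22
f 13 2 23
f 22 23 8
f 13 23 22
f 1 22 34
f 22 8 37
f 34 37 11
f 22 37 34
f 1 34 38
f 34 11 42
f 38 42 12
f 34 42 38
f 2 18 29
f 18 6 32
f 29 32 10
f 18 32 29
f 6 41 19
f 41 12 40
f 19 40 5
f 41 40 19
f 12 42 39
f 42 11 35
f 39 35 3
f 42 35 39
f 11 37 36
f 37 8 24
f 36 24 7
f 37 24 36
f 8 23 28
f 23 2 25
f 28 25 9
f 23 25 28
f 4 30 16
f 30 10 31
f 16 31 5
f 30 31 16
f 4 16 14
f 16 5 15
f 14 15 3
f 16 15 14
f 4 14 21
f 14 3 20
f 21 20 7
f 14 20 21
f 4 21 26
f 21 7 27
f 26 27 9
f 21 27 26
f 4 26 30
f 26 9 33
f 30 33 10
f 26 33 30
f 5 31 19
f 31 10 32
f 19 32 6
f 31 32 19
f 3 15 39
f 15 5 40
f 39 40 12
f 15 40 39
f 7 20 36
f 20 3 35
f 36 35 11
f 20 35 36
f 9 27 28
f 27 7 24
f 28 24 8
f 27 24 28
f 10 33 29
f 33 9 25
f 29 25 2
f 33 25 29
f 44 43 47
f 44 47 45
f 45 47 48
f 45 48 46
f 47 43 49
f 47 49 48
f 48 49 50
f 48 50 46
f 49 43 51
f 49 51 50
f 50 51 52
f 50 52 46
f 51 43 53
f 51 53 52
f 52 53 54
f 52 54 46
f 53 43 55
f 53 55 54
f 54 55 56
f 54 56 46
f 55 43 57
f 55 57 56
f 56 57 58
f 56 58 46
f 57 43 59
f 57 59 58
f 58 59 60
f 58 60 46
f 59 43 61
f 59 61 60
f 60 61 62
f 60 62 46
f 61 43 44
f 61 44 62
f 62 44 45
f 62 45 46



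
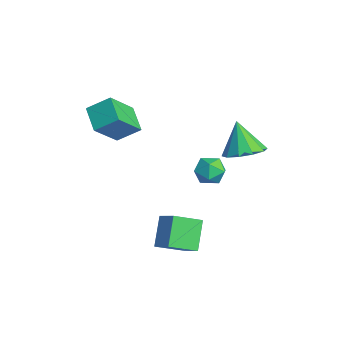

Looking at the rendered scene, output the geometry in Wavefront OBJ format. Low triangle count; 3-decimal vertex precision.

v -1.566 0.389 0.221
v -0.908 0.889 -0.027
v -0.692 -0.689 0.367
v -0.034 -0.189 0.119
v -0.417 -0.052 0.879
v -0.957 0.614 0.789
v -0.643 -0.414 -0.449
v -1.183 0.252 -0.539
v -0.338 0.392 -0.441
v -0.198 0.616 0.38
v -1.402 -0.416 -0.04
v -1.262 -0.192 0.781
v 0.853 -1.424 -1.784
v 0.909 -2.798 -1.16
v 1.881 -1.088 -1.136
v 1.936 -2.462 -0.513
v 1.824 -1.958 -3.047
v 1.879 -3.332 -2.424
v 2.851 -1.622 -2.4
v 2.907 -2.996 -1.776
v 1.619 0.903 2.799
v 2.43 0.358 3.123
v 0.881 0.757 4.401
v 2.55 0.973 3.234
v 2.314 1.561 3.179
v 1.813 1.899 2.979
v 1.237 1.856 2.71
v 0.808 1.449 2.475
v 0.688 0.833 2.364
v 0.924 0.245 2.419
v 1.426 -0.092 2.619
v 2.001 -0.049 2.888
v -3.388 -3.56 1.295
v -4.691 -3.586 1.995
v -3.002 -2.499 2.053
v -4.305 -2.525 2.753
v -2.615 -4.835 2.687
v -3.918 -4.861 3.387
v -2.229 -3.774 3.445
v -3.532 -3.8 4.145
f 1 12 6
f 1 6 2
f 1 2 8
f 1 8 11
f 1 11 12
f 2 6 10
f 6 12 5
f 12 11 3
f 11 8 7
f 8 2 9
f 4 10 5
f 4 5 3
f 4 3 7
f 4 7 9
f 4 9 10
f 5 10 6
f 3 5 12
f 7 3 11
f 9 7 8
f 10 9 2
f 14 16 13
f 17 14 13
f 13 16 15
f 15 17 13
f 14 20 16
f 18 14 17
f 18 20 14
f 16 20 15
f 19 17 15
f 15 20 19
f 19 18 17
f 20 18 19
f 22 21 24
f 22 24 23
f 24 21 25
f 24 25 23
f 25 21 26
f 25 26 23
f 26 21 27
f 26 27 23
f 27 21 28
f 27 28 23
f 28 21 29
f 28 29 23
f 29 21 30
f 29 30 23
f 30 21 31
f 30 31 23
f 31 21 32
f 31 32 23
f 32 21 22
f 32 22 23
f 34 36 33
f 37 34 33
f 33 36 35
f 35 37 33
f 34 40 36
f 38 34 37
f 38 40 34
f 36 40 35
f 39 37 35
f 35 40 39
f 39 38 37
f 40 38 39



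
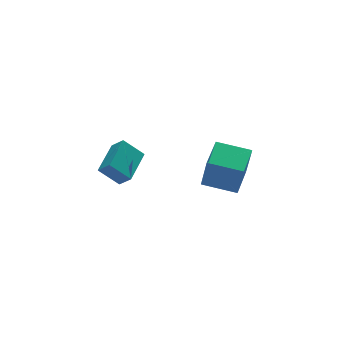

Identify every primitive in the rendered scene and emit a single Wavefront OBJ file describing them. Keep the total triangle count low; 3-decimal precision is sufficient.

v -4.076 0.401 1.078
v -3.716 -0.15 1.692
v -4.951 0.867 2.009
v -4.591 0.316 2.623
v -2.809 1.784 1.577
v -2.449 1.233 2.191
v -3.684 2.25 2.508
v -3.324 1.699 3.122
v 0.367 0.959 -0.605
v 0.438 0.49 1.225
v 1.496 2.352 -0.292
v 1.568 1.882 1.538
v 1.792 -0.122 -0.938
v 1.864 -0.592 0.892
v 2.922 1.27 -0.625
v 2.993 0.801 1.205
f 2 4 1
f 5 2 1
f 1 4 3
f 3 5 1
f 2 8 4
f 6 2 5
f 6 8 2
f 4 8 3
f 7 5 3
f 3 8 7
f 7 6 5
f 8 6 7
f 10 12 9
f 13 10 9
f 9 12 11
f 11 13 9
f 10 16 12
f 14 10 13
f 14 16 10
f 12 16 11
f 15 13 11
f 11 16 15
f 15 14 13
f 16 14 15



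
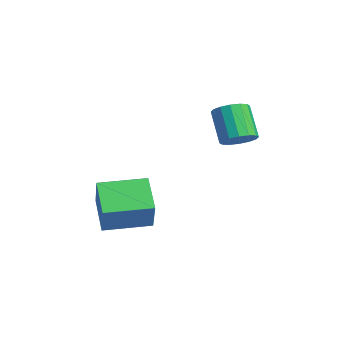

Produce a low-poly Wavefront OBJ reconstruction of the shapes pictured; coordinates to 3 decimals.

v 2.509 -0.652 -0.43
v 1.365 -0.548 0.405
v 2.728 1.011 -0.336
v 1.584 1.115 0.499
v 3.376 -0.835 0.781
v 2.232 -0.731 1.616
v 3.595 0.828 0.875
v 2.451 0.932 1.71
v 2.618 3.961 3.122
v 3.113 4.122 3.512
v 2.257 4.1 4.607
v 1.762 3.939 4.218
v 2.98 4.415 3.414
v 2.124 4.393 4.51
v 2.75 4.587 3.238
v 1.895 4.565 4.334
v 2.485 4.591 3.031
v 1.629 4.569 4.127
v 2.255 4.426 2.849
v 1.4 4.404 3.944
v 2.123 4.137 2.739
v 1.267 4.115 3.835
v 2.123 3.8 2.733
v 1.267 3.778 3.828
v 2.256 3.507 2.83
v 1.4 3.485 3.926
v 2.485 3.335 3.006
v 1.63 3.313 4.102
v 2.751 3.331 3.213
v 1.895 3.309 4.309
v 2.98 3.496 3.396
v 2.125 3.474 4.491
v 3.113 3.785 3.505
v 2.257 3.763 4.601
f 2 4 1
f 5 2 1
f 1 4 3
f 3 5 1
f 2 8 4
f 6 2 5
f 6 8 2
f 4 8 3
f 7 5 3
f 3 8 7
f 7 6 5
f 8 6 7
f 10 9 13
f 10 13 11
f 11 13 14
f 11 14 12
f 13 9 15
f 13 15 14
f 14 15 16
f 14 16 12
f 15 9 17
f 15 17 16
f 16 17 18
f 16 18 12
f 17 9 19
f 17 19 18
f 18 19 20
f 18 20 12
f 19 9 21
f 19 21 20
f 20 21 22
f 20 22 12
f 21 9 23
f 21 23 22
f 22 23 24
f 22 24 12
f 23 9 25
f 23 25 24
f 24 25 26
f 24 26 12
f 25 9 27
f 25 27 26
f 26 27 28
f 26 28 12
f 27 9 29
f 27 29 28
f 28 29 30
f 28 30 12
f 29 9 31
f 29 31 30
f 30 31 32
f 30 32 12
f 31 9 33
f 31 33 32
f 32 33 34
f 32 34 12
f 33 9 10
f 33 10 34
f 34 10 11
f 34 11 12



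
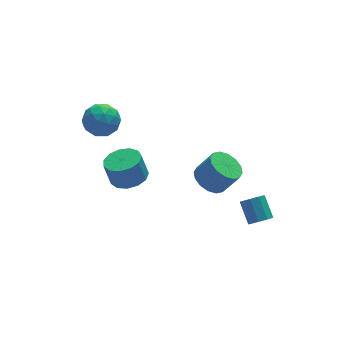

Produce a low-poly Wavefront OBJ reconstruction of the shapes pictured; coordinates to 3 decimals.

v 3.359 -1.27 -2.673
v 3.915 -1.514 -2.346
v 3.858 -0.435 -1.441
v 3.301 -0.19 -1.767
v 4.046 -1.219 -2.69
v 3.989 -0.139 -1.785
v 3.856 -0.947 -3.026
v 3.799 0.132 -2.12
v 3.433 -0.827 -3.196
v 3.376 0.253 -2.291
v 2.975 -0.913 -3.122
v 2.918 0.166 -2.216
v 2.696 -1.167 -2.837
v 2.639 -0.087 -1.932
v 2.728 -1.468 -2.476
v 2.671 -0.389 -1.57
v 3.054 -1.677 -2.206
v 2.997 -0.598 -1.301
v 3.523 -1.695 -2.155
v 3.466 -0.616 -1.25
v -3.312 -0.026 2.334
v -2.387 -0.284 2.576
v -2.664 -0.052 3.887
v -3.588 0.206 3.646
v -2.377 0.265 2.48
v -2.654 0.498 3.791
v -2.664 0.722 2.339
v -2.941 0.955 3.65
v -3.156 0.942 2.196
v -3.433 1.174 3.507
v -3.698 0.854 2.097
v -3.975 1.086 3.408
v -4.117 0.486 2.073
v -4.394 0.719 3.385
v -4.281 -0.044 2.133
v -4.558 0.189 3.444
v -4.136 -0.568 2.256
v -4.413 -0.336 3.567
v -3.73 -0.921 2.404
v -4.007 -0.688 3.716
v -3.191 -0.989 2.53
v -3.468 -0.757 3.842
v -2.69 -0.752 2.594
v -2.967 -0.519 3.905
v 2.154 2.987 -2.853
v 2.922 3.585 -3.188
v 3.735 3.271 -1.882
v 2.966 2.673 -1.547
v 2.604 3.911 -2.911
v 3.417 3.597 -1.605
v 2.165 3.99 -2.619
v 2.978 3.676 -1.313
v 1.723 3.8 -2.389
v 2.536 3.486 -1.083
v 1.396 3.392 -2.284
v 2.209 3.078 -0.978
v 1.272 2.876 -2.331
v 2.085 2.561 -1.025
v 1.385 2.389 -2.518
v 2.198 2.075 -1.212
v 1.703 2.063 -2.795
v 2.516 1.749 -1.489
v 2.142 1.984 -3.087
v 2.955 1.67 -1.781
v 2.584 2.174 -3.317
v 3.397 1.86 -2.011
v 2.911 2.582 -3.422
v 3.724 2.268 -2.116
v 3.035 3.099 -3.375
v 3.848 2.784 -2.069
v -4.004 4.731 3.273
v -3.101 4.744 3.833
v -3.839 3.036 3.047
v -2.936 3.049 3.607
v -3.864 3.227 4.092
v -3.966 4.275 4.231
v -2.974 3.505 2.649
v -3.076 4.553 2.788
v -2.465 3.987 3.447
v -3.015 3.815 4.339
v -3.925 3.965 2.541
v -4.475 3.793 3.433
v -3.567 4.887 3.573
v -3.373 2.893 3.307
v -3.918 2.998 3.592
v -3.388 3.006 3.921
v -4.076 4.61 3.807
v -3.545 4.618 4.136
v -3.993 3.726 4.288
v -3.395 3.162 2.744
v -2.864 3.17 3.073
v -3.552 4.774 2.959
v -3.022 4.782 3.288
v -2.947 4.054 2.592
v -2.662 4.449 3.675
v -2.565 3.453 3.542
v -2.587 3.721 2.979
v -2.647 4.337 3.061
v -2.986 4.348 4.199
v -2.889 3.352 4.066
v -3.434 3.456 4.351
v -3.494 4.072 4.433
v -2.612 3.903 3.972
v -4.051 4.428 2.814
v -3.954 3.432 2.681
v -3.446 3.708 2.447
v -3.506 4.324 2.529
v -4.375 4.327 3.338
v -4.278 3.331 3.205
v -4.293 3.443 3.819
v -4.353 4.059 3.901
v -4.328 3.877 2.908
f 2 1 5
f 2 5 3
f 3 5 6
f 3 6 4
f 5 1 7
f 5 7 6
f 6 7 8
f 6 8 4
f 7 1 9
f 7 9 8
f 8 9 10
f 8 10 4
f 9 1 11
f 9 11 10
f 10 11 12
f 10 12 4
f 11 1 13
f 11 13 12
f 12 13 14
f 12 14 4
f 13 1 15
f 13 15 14
f 14 15 16
f 14 16 4
f 15 1 17
f 15 17 16
f 16 17 18
f 16 18 4
f 17 1 19
f 17 19 18
f 18 19 20
f 18 20 4
f 19 1 2
f 19 2 20
f 20 2 3
f 20 3 4
f 22 21 25
f 22 25 23
f 23 25 26
f 23 26 24
f 25 21 27
f 25 27 26
f 26 27 28
f 26 28 24
f 27 21 29
f 27 29 28
f 28 29 30
f 28 30 24
f 29 21 31
f 29 31 30
f 30 31 32
f 30 32 24
f 31 21 33
f 31 33 32
f 32 33 34
f 32 34 24
f 33 21 35
f 33 35 34
f 34 35 36
f 34 36 24
f 35 21 37
f 35 37 36
f 36 37 38
f 36 38 24
f 37 21 39
f 37 39 38
f 38 39 40
f 38 40 24
f 39 21 41
f 39 41 40
f 40 41 42
f 40 42 24
f 41 21 43
f 41 43 42
f 42 43 44
f 42 44 24
f 43 21 22
f 43 22 44
f 44 22 23
f 44 23 24
f 46 45 49
f 46 49 47
f 47 49 50
f 47 50 48
f 49 45 51
f 49 51 50
f 50 51 52
f 50 52 48
f 51 45 53
f 51 53 52
f 52 53 54
f 52 54 48
f 53 45 55
f 53 55 54
f 54 55 56
f 54 56 48
f 55 45 57
f 55 57 56
f 56 57 58
f 56 58 48
f 57 45 59
f 57 59 58
f 58 59 60
f 58 60 48
f 59 45 61
f 59 61 60
f 60 61 62
f 60 62 48
f 61 45 63
f 61 63 62
f 62 63 64
f 62 64 48
f 63 45 65
f 63 65 64
f 64 65 66
f 64 66 48
f 65 45 67
f 65 67 66
f 66 67 68
f 66 68 48
f 67 45 69
f 67 69 68
f 68 69 70
f 68 70 48
f 69 45 46
f 69 46 70
f 70 46 47
f 70 47 48
f 71 108 87
f 108 82 111
f 87 111 76
f 108 111 87
f 71 87 83
f 87 76 88
f 83 88 72
f 87 88 83
f 71 83 92
f 83 72 93
f 92 93 78
f 83 93 92
f 71 92 104
f 92 78 107
f 104 107 81
f 92 107 104
f 71 104 108
f 104 81 112
f 108 112 82
f 104 112 108
f 72 88 99
f 88 76 102
f 99 102 80
f 88 102 99
f 76 111 89
f 111 82 110
f 89 110 75
f 111 110 89
f 82 112 109
f 112 81 105
f 109 105 73
f 112 105 109
f 81 107 106
f 107 78 94
f 106 94 77
f 107 94 106
f 78 93 98
f 93 72 95
f 98 95 79
f 93 95 98
f 74 100 86
f 100 80 101
f 86 101 75
f 100 101 86
f 74 86 84
f 86 75 85
f 84 85 73
f 86 85 84
f 74 84 91
f 84 73 90
f 91 90 77
f 84 90 91
f 74 91 96
f 91 77 97
f 96 97 79
f 91 97 96
f 74 96 100
f 96 79 103
f 100 103 80
f 96 103 100
f 75 101 89
f 101 80 102
f 89 102 76
f 101 102 89
f 73 85 109
f 85 75 110
f 109 110 82
f 85 110 109
f 77 90 106
f 90 73 105
f 106 105 81
f 90 105 106
f 79 97 98
f 97 77 94
f 98 94 78
f 97 94 98
f 80 103 99
f 103 79 95
f 99 95 72
f 103 95 99



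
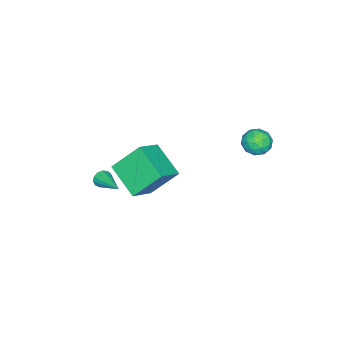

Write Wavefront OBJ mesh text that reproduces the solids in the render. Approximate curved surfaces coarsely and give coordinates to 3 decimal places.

v -0.193 -3.97 -0.603
v 0.087 -3.972 -1.029
v 0.653 -2.55 -0.057
v -0.145 -3.813 -1.085
v -0.393 -3.703 -0.988
v -0.576 -3.678 -0.769
v -0.638 -3.745 -0.496
v -0.559 -3.884 -0.258
v -0.363 -4.051 -0.129
v -0.113 -4.191 -0.15
v 0.111 -4.261 -0.315
v 0.239 -4.239 -0.571
v 0.23 -4.131 -0.838
v -0.291 -2.486 1.156
v -0.994 -1.341 2.596
v 0.467 -0.893 0.258
v -0.235 0.253 1.699
v 1.055 -2.673 1.961
v 0.353 -1.527 3.402
v 1.814 -1.079 1.064
v 1.111 0.066 2.504
v -3.007 3.539 3.707
v -2.545 3.651 3.065
v -3.195 2.309 3.355
v -2.733 2.421 2.713
v -2.409 2.423 3.444
v -2.293 3.183 3.661
v -3.447 2.777 2.759
v -3.331 3.537 2.976
v -2.817 3.181 2.479
v -2.175 2.962 2.902
v -3.565 2.998 3.518
v -2.923 2.779 3.941
v -2.759 3.703 3.417
v -2.981 2.257 3.003
v -2.79 2.258 3.433
v -2.519 2.324 3.056
v -2.611 3.428 3.767
v -2.34 3.494 3.39
v -2.26 2.772 3.613
v -3.4 2.466 3.03
v -3.129 2.532 2.653
v -3.221 3.636 3.364
v -2.95 3.702 2.987
v -3.48 3.188 2.807
v -2.647 3.493 2.695
v -2.758 2.77 2.488
v -3.178 2.979 2.515
v -3.109 3.426 2.643
v -2.27 3.364 2.944
v -2.381 2.641 2.737
v -2.191 2.642 3.167
v -2.122 3.088 3.294
v -2.43 3.087 2.599
v -3.359 3.319 3.683
v -3.47 2.596 3.476
v -3.618 2.872 3.126
v -3.549 3.318 3.253
v -2.982 3.19 3.932
v -3.093 2.467 3.725
v -2.631 2.534 3.777
v -2.562 2.981 3.905
v -3.31 2.873 3.821
f 2 1 4
f 2 4 3
f 4 1 5
f 4 5 3
f 5 1 6
f 5 6 3
f 6 1 7
f 6 7 3
f 7 1 8
f 7 8 3
f 8 1 9
f 8 9 3
f 9 1 10
f 9 10 3
f 10 1 11
f 10 11 3
f 11 1 12
f 11 12 3
f 12 1 13
f 12 13 3
f 13 1 2
f 13 2 3
f 15 17 14
f 18 15 14
f 14 17 16
f 16 18 14
f 15 21 17
f 19 15 18
f 19 21 15
f 17 21 16
f 20 18 16
f 16 21 20
f 20 19 18
f 21 19 20
f 22 59 38
f 59 33 62
f 38 62 27
f 59 62 38
f 22 38 34
f 38 27 39
f 34 39 23
f 38 39 34
f 22 34 43
f 34 23 44
f 43 44 29
f 34 44 43
f 22 43 55
f 43 29 58
f 55 58 32
f 43 58 55
f 22 55 59
f 55 32 63
f 59 63 33
f 55 63 59
f 23 39 50
f 39 27 53
f 50 53 31
f 39 53 50
f 27 62 40
f 62 33 61
f 40 61 26
f 62 61 40
f 33 63 60
f 63 32 56
f 60 56 24
f 63 56 60
f 32 58 57
f 58 29 45
f 57 45 28
f 58 45 57
f 29 44 49
f 44 23 46
f 49 46 30
f 44 46 49
f 25 51 37
f 51 31 52
f 37 52 26
f 51 52 37
f 25 37 35
f 37 26 36
f 35 36 24
f 37 36 35
f 25 35 42
f 35 24 41
f 42 41 28
f 35 41 42
f 25 42 47
f 42 28 48
f 47 48 30
f 42 48 47
f 25 47 51
f 47 30 54
f 51 54 31
f 47 54 51
f 26 52 40
f 52 31 53
f 40 53 27
f 52 53 40
f 24 36 60
f 36 26 61
f 60 61 33
f 36 61 60
f 28 41 57
f 41 24 56
f 57 56 32
f 41 56 57
f 30 48 49
f 48 28 45
f 49 45 29
f 48 45 49
f 31 54 50
f 54 30 46
f 50 46 23
f 54 46 50



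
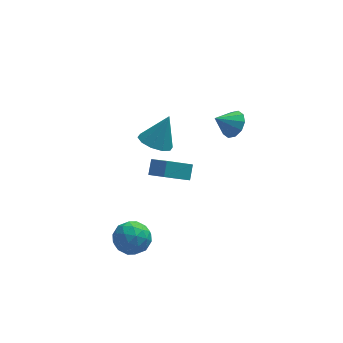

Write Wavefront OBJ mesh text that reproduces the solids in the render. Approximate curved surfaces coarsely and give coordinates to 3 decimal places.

v -1.383 -2.134 -2.029
v -0.727 -2.675 -2.592
v -2.613 -3.125 -2.508
v -1.957 -3.666 -3.071
v -1.904 -3.7 -2.053
v -1.144 -3.087 -1.757
v -2.196 -2.713 -3.343
v -1.436 -2.1 -3.047
v -1.23 -3.033 -3.404
v -1.049 -3.643 -2.607
v -2.291 -2.157 -2.493
v -2.11 -2.767 -1.696
v -0.947 -2.318 -2.268
v -2.393 -3.482 -2.832
v -2.361 -3.502 -2.234
v -1.976 -3.82 -2.565
v -1.192 -2.56 -1.777
v -0.807 -2.878 -2.108
v -1.498 -3.48 -1.792
v -2.533 -2.922 -2.992
v -2.148 -3.24 -3.323
v -1.364 -1.98 -2.535
v -0.979 -2.298 -2.866
v -1.842 -2.32 -3.308
v -0.857 -2.846 -3.077
v -1.58 -3.428 -3.358
v -1.721 -2.868 -3.518
v -1.274 -2.508 -3.344
v -0.751 -3.205 -2.608
v -1.474 -3.787 -2.89
v -1.442 -3.807 -2.292
v -0.996 -3.447 -2.117
v -1.046 -3.415 -3.086
v -1.866 -2.013 -2.21
v -2.589 -2.595 -2.492
v -2.344 -2.353 -2.983
v -1.898 -1.993 -2.808
v -1.76 -2.372 -1.742
v -2.483 -2.954 -2.023
v -2.066 -3.292 -1.756
v -1.619 -2.932 -1.582
v -2.294 -2.385 -2.014
v -0.622 -0.331 -0.141
v 0.054 -1.277 0.584
v -0.416 0.296 0.485
v 0.26 -0.649 1.21
v 0.68 0.009 -0.91
v 1.356 -0.936 -0.185
v 0.886 0.637 -0.284
v 1.562 -0.309 0.441
v 3.717 1.076 2.14
v 4.226 1.169 2.789
v 2.763 0.864 2.92
v 4.03 1.629 2.674
v 3.715 1.877 2.355
v 3.4 1.82 1.954
v 3.206 1.478 1.624
v 3.208 0.982 1.492
v 3.403 0.523 1.607
v 3.719 0.274 1.925
v 4.034 0.332 2.326
v 4.228 0.673 2.656
v 0.071 3.537 -1.335
v 0.953 3.405 -1.716
v 0.849 4.023 0.295
v 0.794 3.975 -1.81
v 0.359 4.378 -1.723
v -0.186 4.46 -1.487
v -0.633 4.19 -1.193
v -0.811 3.67 -0.954
v -0.652 3.099 -0.86
v -0.217 2.696 -0.947
v 0.328 2.614 -1.183
v 0.775 2.885 -1.477
f 1 38 17
f 38 12 41
f 17 41 6
f 38 41 17
f 1 17 13
f 17 6 18
f 13 18 2
f 17 18 13
f 1 13 22
f 13 2 23
f 22 23 8
f 13 23 22
f 1 22 34
f 22 8 37
f 34 37 11
f 22 37 34
f 1 34 38
f 34 11 42
f 38 42 12
f 34 42 38
f 2 18 29
f 18 6 32
f 29 32 10
f 18 32 29
f 6 41 19
f 41 12 40
f 19 40 5
f 41 40 19
f 12 42 39
f 42 11 35
f 39 35 3
f 42 35 39
f 11 37 36
f 37 8 24
f 36 24 7
f 37 24 36
f 8 23 28
f 23 2 25
f 28 25 9
f 23 25 28
f 4 30 16
f 30 10 31
f 16 31 5
f 30 31 16
f 4 16 14
f 16 5 15
f 14 15 3
f 16 15 14
f 4 14 21
f 14 3 20
f 21 20 7
f 14 20 21
f 4 21 26
f 21 7 27
f 26 27 9
f 21 27 26
f 4 26 30
f 26 9 33
f 30 33 10
f 26 33 30
f 5 31 19
f 31 10 32
f 19 32 6
f 31 32 19
f 3 15 39
f 15 5 40
f 39 40 12
f 15 40 39
f 7 20 36
f 20 3 35
f 36 35 11
f 20 35 36
f 9 27 28
f 27 7 24
f 28 24 8
f 27 24 28
f 10 33 29
f 33 9 25
f 29 25 2
f 33 25 29
f 44 46 43
f 47 44 43
f 43 46 45
f 45 47 43
f 44 50 46
f 48 44 47
f 48 50 44
f 46 50 45
f 49 47 45
f 45 50 49
f 49 48 47
f 50 48 49
f 52 51 54
f 52 54 53
f 54 51 55
f 54 55 53
f 55 51 56
f 55 56 53
f 56 51 57
f 56 57 53
f 57 51 58
f 57 58 53
f 58 51 59
f 58 59 53
f 59 51 60
f 59 60 53
f 60 51 61
f 60 61 53
f 61 51 62
f 61 62 53
f 62 51 52
f 62 52 53
f 64 63 66
f 64 66 65
f 66 63 67
f 66 67 65
f 67 63 68
f 67 68 65
f 68 63 69
f 68 69 65
f 69 63 70
f 69 70 65
f 70 63 71
f 70 71 65
f 71 63 72
f 71 72 65
f 72 63 73
f 72 73 65
f 73 63 74
f 73 74 65
f 74 63 64
f 74 64 65



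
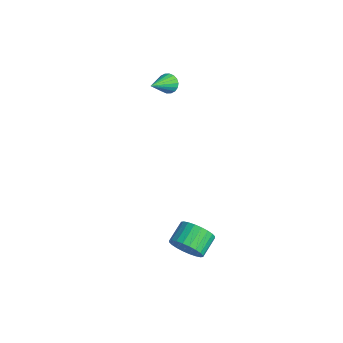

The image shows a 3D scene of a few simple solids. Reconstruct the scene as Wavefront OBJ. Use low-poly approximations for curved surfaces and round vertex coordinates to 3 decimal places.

v 4.27 -4.38 -4.256
v 4.796 -4.467 -3.555
v 4.236 -3.588 -3.024
v 3.71 -3.5 -3.724
v 4.973 -4.241 -3.744
v 4.412 -3.362 -3.213
v 5.042 -4.035 -4.01
v 4.482 -3.156 -3.479
v 4.994 -3.883 -4.314
v 4.434 -3.004 -3.783
v 4.836 -3.805 -4.609
v 4.275 -2.926 -4.078
v 4.592 -3.816 -4.85
v 4.031 -2.937 -4.319
v 4.298 -3.912 -5
v 3.738 -3.033 -4.469
v 4.001 -4.079 -5.037
v 3.44 -3.2 -4.506
v 3.744 -4.292 -4.956
v 3.184 -3.413 -4.425
v 3.568 -4.518 -4.767
v 3.007 -3.639 -4.236
v 3.498 -4.724 -4.501
v 2.938 -3.845 -3.97
v 3.546 -4.876 -4.197
v 2.986 -3.997 -3.666
v 3.705 -4.954 -3.902
v 3.144 -4.075 -3.371
v 3.949 -4.943 -3.661
v 3.388 -4.064 -3.13
v 4.242 -4.847 -3.511
v 3.682 -3.968 -2.98
v 4.54 -4.68 -3.474
v 3.979 -3.801 -2.943
v -2.156 -2.17 1.823
v -1.652 -2.042 1.591
v -1.504 -3.37 2.577
v -1.652 -1.906 1.806
v -1.751 -1.823 2.024
v -1.931 -1.809 2.202
v -2.156 -1.867 2.305
v -2.38 -1.984 2.313
v -2.561 -2.138 2.223
v -2.661 -2.299 2.055
v -2.661 -2.434 1.84
v -2.562 -2.517 1.622
v -2.382 -2.531 1.444
v -2.157 -2.474 1.341
v -1.933 -2.357 1.333
v -1.752 -2.202 1.422
f 2 1 5
f 2 5 3
f 3 5 6
f 3 6 4
f 5 1 7
f 5 7 6
f 6 7 8
f 6 8 4
f 7 1 9
f 7 9 8
f 8 9 10
f 8 10 4
f 9 1 11
f 9 11 10
f 10 11 12
f 10 12 4
f 11 1 13
f 11 13 12
f 12 13 14
f 12 14 4
f 13 1 15
f 13 15 14
f 14 15 16
f 14 16 4
f 15 1 17
f 15 17 16
f 16 17 18
f 16 18 4
f 17 1 19
f 17 19 18
f 18 19 20
f 18 20 4
f 19 1 21
f 19 21 20
f 20 21 22
f 20 22 4
f 21 1 23
f 21 23 22
f 22 23 24
f 22 24 4
f 23 1 25
f 23 25 24
f 24 25 26
f 24 26 4
f 25 1 27
f 25 27 26
f 26 27 28
f 26 28 4
f 27 1 29
f 27 29 28
f 28 29 30
f 28 30 4
f 29 1 31
f 29 31 30
f 30 31 32
f 30 32 4
f 31 1 33
f 31 33 32
f 32 33 34
f 32 34 4
f 33 1 2
f 33 2 34
f 34 2 3
f 34 3 4
f 36 35 38
f 36 38 37
f 38 35 39
f 38 39 37
f 39 35 40
f 39 40 37
f 40 35 41
f 40 41 37
f 41 35 42
f 41 42 37
f 42 35 43
f 42 43 37
f 43 35 44
f 43 44 37
f 44 35 45
f 44 45 37
f 45 35 46
f 45 46 37
f 46 35 47
f 46 47 37
f 47 35 48
f 47 48 37
f 48 35 49
f 48 49 37
f 49 35 50
f 49 50 37
f 50 35 36
f 50 36 37



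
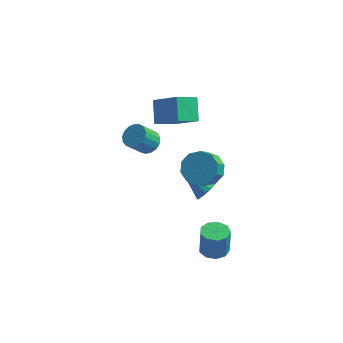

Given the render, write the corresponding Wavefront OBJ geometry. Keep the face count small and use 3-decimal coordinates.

v 1.317 -1.344 2.523
v 2.283 -1.056 2.937
v 2.169 -1.928 3.812
v 1.203 -2.216 3.397
v 1.808 -0.688 3.242
v 1.693 -1.56 4.116
v 1.146 -0.571 3.272
v 1.031 -1.443 4.146
v 0.548 -0.749 3.015
v 0.434 -1.621 3.89
v 0.245 -1.154 2.571
v 0.13 -2.026 3.445
v 0.351 -1.632 2.108
v 0.237 -2.504 2.983
v 0.827 -2 1.804
v 0.712 -2.872 2.678
v 1.489 -2.117 1.774
v 1.374 -2.989 2.648
v 2.086 -1.939 2.03
v 1.972 -2.811 2.905
v 2.39 -1.534 2.475
v 2.275 -2.406 3.349
v -3.525 2.754 -0.368
v -2.846 2.893 0.088
v -3.456 2.145 1.224
v -4.135 2.006 0.768
v -3.079 3.204 0.168
v -3.689 2.457 1.304
v -3.415 3.413 0.125
v -4.025 2.665 1.261
v -3.776 3.47 -0.031
v -4.385 2.722 1.105
v -4.079 3.363 -0.264
v -4.689 2.615 0.871
v -4.256 3.117 -0.521
v -4.865 2.369 0.615
v -4.265 2.787 -0.743
v -4.874 2.04 0.393
v -4.105 2.45 -0.879
v -4.714 1.702 0.257
v -3.812 2.183 -0.898
v -4.421 1.435 0.238
v -3.453 2.046 -0.795
v -4.062 1.298 0.34
v -3.111 2.071 -0.595
v -3.72 1.324 0.541
v -2.864 2.253 -0.342
v -3.473 1.506 0.793
v -2.768 2.55 -0.096
v -3.378 1.802 1.04
v -1.09 0.951 4.037
v -1.55 2.049 5.105
v -2.718 1.564 2.706
v -3.178 2.662 3.775
v -0.202 1.938 3.405
v -0.662 3.036 4.474
v -1.83 2.551 2.075
v -2.29 3.649 3.143
v 0.368 1.796 -2.909
v 0.728 1.488 -2.277
v -1.228 2.104 -1.851
v 0.814 1.887 -2.264
v 0.781 2.262 -2.423
v 0.637 2.512 -2.713
v 0.421 2.57 -3.056
v 0.191 2.421 -3.359
v 0.008 2.104 -3.542
v -0.078 1.704 -3.555
v -0.044 1.329 -3.395
v 0.099 1.079 -3.105
v 0.315 1.021 -2.763
v 0.545 1.171 -2.46
v 2.031 -1.854 -4.339
v 2.868 -1.62 -4.361
v 2.887 -1.531 -2.683
v 2.049 -1.766 -2.661
v 2.521 -1.137 -4.382
v 2.54 -1.048 -2.705
v 1.944 -0.99 -4.384
v 1.963 -0.901 -2.706
v 1.408 -1.247 -4.364
v 1.427 -1.158 -2.686
v 1.163 -1.789 -4.333
v 1.182 -1.7 -2.655
v 1.324 -2.361 -4.304
v 1.343 -2.272 -2.627
v 1.816 -2.696 -4.292
v 1.834 -2.607 -2.614
v 2.408 -2.638 -4.301
v 2.426 -2.549 -2.624
v 2.823 -2.213 -4.329
v 2.842 -2.124 -2.651
f 2 1 5
f 2 5 3
f 3 5 6
f 3 6 4
f 5 1 7
f 5 7 6
f 6 7 8
f 6 8 4
f 7 1 9
f 7 9 8
f 8 9 10
f 8 10 4
f 9 1 11
f 9 11 10
f 10 11 12
f 10 12 4
f 11 1 13
f 11 13 12
f 12 13 14
f 12 14 4
f 13 1 15
f 13 15 14
f 14 15 16
f 14 16 4
f 15 1 17
f 15 17 16
f 16 17 18
f 16 18 4
f 17 1 19
f 17 19 18
f 18 19 20
f 18 20 4
f 19 1 21
f 19 21 20
f 20 21 22
f 20 22 4
f 21 1 2
f 21 2 22
f 22 2 3
f 22 3 4
f 24 23 27
f 24 27 25
f 25 27 28
f 25 28 26
f 27 23 29
f 27 29 28
f 28 29 30
f 28 30 26
f 29 23 31
f 29 31 30
f 30 31 32
f 30 32 26
f 31 23 33
f 31 33 32
f 32 33 34
f 32 34 26
f 33 23 35
f 33 35 34
f 34 35 36
f 34 36 26
f 35 23 37
f 35 37 36
f 36 37 38
f 36 38 26
f 37 23 39
f 37 39 38
f 38 39 40
f 38 40 26
f 39 23 41
f 39 41 40
f 40 41 42
f 40 42 26
f 41 23 43
f 41 43 42
f 42 43 44
f 42 44 26
f 43 23 45
f 43 45 44
f 44 45 46
f 44 46 26
f 45 23 47
f 45 47 46
f 46 47 48
f 46 48 26
f 47 23 49
f 47 49 48
f 48 49 50
f 48 50 26
f 49 23 24
f 49 24 50
f 50 24 25
f 50 25 26
f 52 54 51
f 55 52 51
f 51 54 53
f 53 55 51
f 52 58 54
f 56 52 55
f 56 58 52
f 54 58 53
f 57 55 53
f 53 58 57
f 57 56 55
f 58 56 57
f 60 59 62
f 60 62 61
f 62 59 63
f 62 63 61
f 63 59 64
f 63 64 61
f 64 59 65
f 64 65 61
f 65 59 66
f 65 66 61
f 66 59 67
f 66 67 61
f 67 59 68
f 67 68 61
f 68 59 69
f 68 69 61
f 69 59 70
f 69 70 61
f 70 59 71
f 70 71 61
f 71 59 72
f 71 72 61
f 72 59 60
f 72 60 61
f 74 73 77
f 74 77 75
f 75 77 78
f 75 78 76
f 77 73 79
f 77 79 78
f 78 79 80
f 78 80 76
f 79 73 81
f 79 81 80
f 80 81 82
f 80 82 76
f 81 73 83
f 81 83 82
f 82 83 84
f 82 84 76
f 83 73 85
f 83 85 84
f 84 85 86
f 84 86 76
f 85 73 87
f 85 87 86
f 86 87 88
f 86 88 76
f 87 73 89
f 87 89 88
f 88 89 90
f 88 90 76
f 89 73 91
f 89 91 90
f 90 91 92
f 90 92 76
f 91 73 74
f 91 74 92
f 92 74 75
f 92 75 76



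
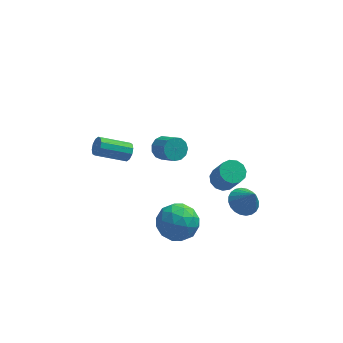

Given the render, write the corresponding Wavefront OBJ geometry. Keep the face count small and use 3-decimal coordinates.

v 2.355 -1.587 1.034
v 2.92 -1.128 1.1
v 3.369 -1.895 2.573
v 2.805 -2.353 2.506
v 2.602 -0.949 1.29
v 3.051 -1.716 2.763
v 2.206 -0.973 1.399
v 2.655 -1.739 2.872
v 1.857 -1.191 1.392
v 2.307 -1.957 2.864
v 1.667 -1.535 1.271
v 2.116 -2.301 2.743
v 1.695 -1.895 1.075
v 2.144 -2.662 2.547
v 1.933 -2.158 0.865
v 2.382 -2.924 2.338
v 2.305 -2.239 0.71
v 2.754 -3.005 2.182
v 2.693 -2.113 0.657
v 3.142 -2.88 2.129
v 2.974 -1.82 0.724
v 3.423 -2.587 2.196
v 3.058 -1.453 0.889
v 3.508 -2.22 2.361
v -2.499 1.81 -0.019
v -2.236 1.642 0.482
v -3.917 1.443 1.3
v -4.181 1.61 0.799
v -2.275 2.004 0.491
v -3.956 1.805 1.308
v -2.399 2.292 0.305
v -4.08 2.093 1.123
v -2.562 2.396 -0.004
v -4.243 2.197 0.813
v -2.701 2.276 -0.319
v -4.382 2.077 0.499
v -2.763 1.977 -0.52
v -4.444 1.778 0.298
v -2.724 1.615 -0.528
v -4.405 1.416 0.289
v -2.6 1.327 -0.343
v -4.281 1.128 0.475
v -2.437 1.223 -0.033
v -4.118 1.024 0.784
v -2.298 1.343 0.281
v -3.979 1.144 1.099
v -0.542 -0.678 -2.622
v 0.316 -0.993 -1.782
v -0.296 -2.447 -3.538
v 0.562 -2.762 -2.698
v -0.629 -2.667 -2.363
v -0.781 -1.573 -1.797
v 0.801 -1.867 -3.523
v 0.649 -0.773 -2.957
v 1.146 -1.728 -2.34
v 0.262 -2.222 -1.622
v -0.242 -1.218 -3.698
v -1.126 -1.712 -2.98
v -0.135 -0.68 -2.122
v 0.155 -2.76 -3.198
v -0.545 -2.704 -3.001
v -0.041 -2.889 -2.508
v -0.779 -1.021 -2.13
v -0.275 -1.206 -1.637
v -0.83 -2.19 -1.978
v 0.295 -2.234 -3.683
v 0.799 -2.419 -3.19
v 0.061 -0.551 -2.812
v 0.565 -0.736 -2.319
v 0.85 -1.25 -3.342
v 0.857 -1.297 -1.956
v 1.002 -2.337 -2.494
v 1.142 -1.811 -2.979
v 1.053 -1.168 -2.646
v 0.338 -1.588 -1.534
v 0.483 -2.628 -2.073
v -0.217 -2.571 -1.875
v -0.307 -1.929 -1.543
v 0.826 -2.02 -1.862
v -0.463 -0.812 -3.247
v -0.318 -1.852 -3.786
v 0.327 -1.511 -3.777
v 0.237 -0.869 -3.445
v -0.982 -1.103 -2.826
v -0.837 -2.143 -3.364
v -1.033 -2.272 -2.674
v -1.122 -1.629 -2.341
v -0.806 -1.42 -3.458
v -0.574 4.176 -2.199
v -0.009 4.677 -2.111
v 0.659 3.785 -1.314
v 0.094 3.284 -1.401
v -0.287 4.752 -1.794
v 0.381 3.86 -0.997
v -0.656 4.645 -1.606
v 0.012 3.752 -0.809
v -0.999 4.388 -1.605
v -0.331 3.496 -0.808
v -1.207 4.065 -1.793
v -0.539 3.172 -0.996
v -1.214 3.776 -2.11
v -0.547 2.884 -1.313
v -1.018 3.615 -2.455
v -0.35 2.723 -1.657
v -0.681 3.632 -2.718
v -0.013 2.74 -1.921
v -0.31 3.821 -2.817
v 0.358 2.929 -2.02
v -0.022 4.124 -2.719
v 0.645 3.231 -1.922
v 0.09 4.442 -2.456
v 0.757 3.55 -1.659
v 3.639 0.436 -3.34
v 4.168 1.172 -3.255
v 4.201 -0.116 -2.04
v 3.875 1.277 -3.084
v 3.546 1.254 -2.952
v 3.232 1.107 -2.879
v 2.979 0.857 -2.876
v 2.827 0.543 -2.943
v 2.799 0.213 -3.071
v 2.898 -0.083 -3.24
v 3.111 -0.3 -3.424
v 3.403 -0.405 -3.596
v 3.732 -0.381 -3.728
v 4.047 -0.234 -3.801
v 4.299 0.016 -3.804
v 4.451 0.329 -3.736
v 4.479 0.659 -3.608
v 4.38 0.955 -3.439
f 2 1 5
f 2 5 3
f 3 5 6
f 3 6 4
f 5 1 7
f 5 7 6
f 6 7 8
f 6 8 4
f 7 1 9
f 7 9 8
f 8 9 10
f 8 10 4
f 9 1 11
f 9 11 10
f 10 11 12
f 10 12 4
f 11 1 13
f 11 13 12
f 12 13 14
f 12 14 4
f 13 1 15
f 13 15 14
f 14 15 16
f 14 16 4
f 15 1 17
f 15 17 16
f 16 17 18
f 16 18 4
f 17 1 19
f 17 19 18
f 18 19 20
f 18 20 4
f 19 1 21
f 19 21 20
f 20 21 22
f 20 22 4
f 21 1 23
f 21 23 22
f 22 23 24
f 22 24 4
f 23 1 2
f 23 2 24
f 24 2 3
f 24 3 4
f 26 25 29
f 26 29 27
f 27 29 30
f 27 30 28
f 29 25 31
f 29 31 30
f 30 31 32
f 30 32 28
f 31 25 33
f 31 33 32
f 32 33 34
f 32 34 28
f 33 25 35
f 33 35 34
f 34 35 36
f 34 36 28
f 35 25 37
f 35 37 36
f 36 37 38
f 36 38 28
f 37 25 39
f 37 39 38
f 38 39 40
f 38 40 28
f 39 25 41
f 39 41 40
f 40 41 42
f 40 42 28
f 41 25 43
f 41 43 42
f 42 43 44
f 42 44 28
f 43 25 45
f 43 45 44
f 44 45 46
f 44 46 28
f 45 25 26
f 45 26 46
f 46 26 27
f 46 27 28
f 47 84 63
f 84 58 87
f 63 87 52
f 84 87 63
f 47 63 59
f 63 52 64
f 59 64 48
f 63 64 59
f 47 59 68
f 59 48 69
f 68 69 54
f 59 69 68
f 47 68 80
f 68 54 83
f 80 83 57
f 68 83 80
f 47 80 84
f 80 57 88
f 84 88 58
f 80 88 84
f 48 64 75
f 64 52 78
f 75 78 56
f 64 78 75
f 52 87 65
f 87 58 86
f 65 86 51
f 87 86 65
f 58 88 85
f 88 57 81
f 85 81 49
f 88 81 85
f 57 83 82
f 83 54 70
f 82 70 53
f 83 70 82
f 54 69 74
f 69 48 71
f 74 71 55
f 69 71 74
f 50 76 62
f 76 56 77
f 62 77 51
f 76 77 62
f 50 62 60
f 62 51 61
f 60 61 49
f 62 61 60
f 50 60 67
f 60 49 66
f 67 66 53
f 60 66 67
f 50 67 72
f 67 53 73
f 72 73 55
f 67 73 72
f 50 72 76
f 72 55 79
f 76 79 56
f 72 79 76
f 51 77 65
f 77 56 78
f 65 78 52
f 77 78 65
f 49 61 85
f 61 51 86
f 85 86 58
f 61 86 85
f 53 66 82
f 66 49 81
f 82 81 57
f 66 81 82
f 55 73 74
f 73 53 70
f 74 70 54
f 73 70 74
f 56 79 75
f 79 55 71
f 75 71 48
f 79 71 75
f 90 89 93
f 90 93 91
f 91 93 94
f 91 94 92
f 93 89 95
f 93 95 94
f 94 95 96
f 94 96 92
f 95 89 97
f 95 97 96
f 96 97 98
f 96 98 92
f 97 89 99
f 97 99 98
f 98 99 100
f 98 100 92
f 99 89 101
f 99 101 100
f 100 101 102
f 100 102 92
f 101 89 103
f 101 103 102
f 102 103 104
f 102 104 92
f 103 89 105
f 103 105 104
f 104 105 106
f 104 106 92
f 105 89 107
f 105 107 106
f 106 107 108
f 106 108 92
f 107 89 109
f 107 109 108
f 108 109 110
f 108 110 92
f 109 89 111
f 109 111 110
f 110 111 112
f 110 112 92
f 111 89 90
f 111 90 112
f 112 90 91
f 112 91 92
f 114 113 116
f 114 116 115
f 116 113 117
f 116 117 115
f 117 113 118
f 117 118 115
f 118 113 119
f 118 119 115
f 119 113 120
f 119 120 115
f 120 113 121
f 120 121 115
f 121 113 122
f 121 122 115
f 122 113 123
f 122 123 115
f 123 113 124
f 123 124 115
f 124 113 125
f 124 125 115
f 125 113 126
f 125 126 115
f 126 113 127
f 126 127 115
f 127 113 128
f 127 128 115
f 128 113 129
f 128 129 115
f 129 113 130
f 129 130 115
f 130 113 114
f 130 114 115

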